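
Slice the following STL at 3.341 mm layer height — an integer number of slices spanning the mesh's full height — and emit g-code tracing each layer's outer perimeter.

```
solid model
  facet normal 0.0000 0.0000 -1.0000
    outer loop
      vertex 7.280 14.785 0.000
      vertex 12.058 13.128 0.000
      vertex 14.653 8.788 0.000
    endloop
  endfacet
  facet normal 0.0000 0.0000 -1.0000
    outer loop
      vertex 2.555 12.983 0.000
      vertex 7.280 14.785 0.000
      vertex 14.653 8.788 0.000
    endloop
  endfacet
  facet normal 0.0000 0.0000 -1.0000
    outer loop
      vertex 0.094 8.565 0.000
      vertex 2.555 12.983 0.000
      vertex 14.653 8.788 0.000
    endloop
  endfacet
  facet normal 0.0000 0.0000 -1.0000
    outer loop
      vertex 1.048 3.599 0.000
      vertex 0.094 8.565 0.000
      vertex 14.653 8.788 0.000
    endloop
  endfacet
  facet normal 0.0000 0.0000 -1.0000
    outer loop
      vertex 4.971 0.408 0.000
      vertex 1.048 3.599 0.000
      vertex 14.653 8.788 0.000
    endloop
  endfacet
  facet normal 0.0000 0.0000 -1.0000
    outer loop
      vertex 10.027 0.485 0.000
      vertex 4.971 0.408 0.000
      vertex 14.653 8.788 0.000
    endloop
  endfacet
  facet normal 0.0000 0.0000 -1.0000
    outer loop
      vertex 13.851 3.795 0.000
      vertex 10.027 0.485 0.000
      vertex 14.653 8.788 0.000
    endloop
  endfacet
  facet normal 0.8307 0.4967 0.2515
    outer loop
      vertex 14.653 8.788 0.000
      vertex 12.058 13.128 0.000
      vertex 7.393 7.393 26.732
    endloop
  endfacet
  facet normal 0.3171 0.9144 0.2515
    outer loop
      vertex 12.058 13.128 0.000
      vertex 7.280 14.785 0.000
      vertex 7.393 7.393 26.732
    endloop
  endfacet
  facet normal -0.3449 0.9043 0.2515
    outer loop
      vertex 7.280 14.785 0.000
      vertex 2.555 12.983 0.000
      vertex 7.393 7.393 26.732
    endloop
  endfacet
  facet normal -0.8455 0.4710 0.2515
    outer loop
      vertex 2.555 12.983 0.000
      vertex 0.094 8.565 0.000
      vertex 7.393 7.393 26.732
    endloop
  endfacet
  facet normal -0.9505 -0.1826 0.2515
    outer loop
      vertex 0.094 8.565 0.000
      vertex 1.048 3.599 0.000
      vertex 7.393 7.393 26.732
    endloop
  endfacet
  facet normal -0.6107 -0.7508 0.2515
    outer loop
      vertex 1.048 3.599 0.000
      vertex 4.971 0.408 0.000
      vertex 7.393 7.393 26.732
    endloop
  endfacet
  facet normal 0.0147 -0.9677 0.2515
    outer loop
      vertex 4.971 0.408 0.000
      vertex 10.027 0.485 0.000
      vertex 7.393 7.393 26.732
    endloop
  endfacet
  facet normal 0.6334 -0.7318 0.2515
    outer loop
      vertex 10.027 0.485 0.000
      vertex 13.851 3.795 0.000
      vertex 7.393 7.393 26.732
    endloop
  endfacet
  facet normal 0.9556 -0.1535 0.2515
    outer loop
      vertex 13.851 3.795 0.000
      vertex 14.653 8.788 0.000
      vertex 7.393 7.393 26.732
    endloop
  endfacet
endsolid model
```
; perimeter-only toolpath
G21 ; units = mm
G90 ; absolute positioning
G28 ; home
; layer 1
G0 Z3.341
G0 X13.745 Y8.614
G1 X11.475 Y12.411
G1 X7.294 Y13.861
G1 X3.160 Y12.284
G1 X1.006 Y8.418
G1 X1.841 Y4.073
G1 X5.274 Y1.281
G1 X9.698 Y1.349
G1 X13.044 Y4.245
G1 X13.745 Y8.614
; layer 2
G0 Z6.683
G0 X12.838 Y8.439
G1 X10.892 Y11.694
G1 X7.308 Y12.937
G1 X3.764 Y11.585
G1 X1.919 Y8.272
G1 X2.634 Y4.548
G1 X5.577 Y2.154
G1 X9.368 Y2.212
G1 X12.237 Y4.694
G1 X12.838 Y8.439
; layer 3
G0 Z10.024
G0 X11.931 Y8.265
G1 X10.309 Y10.977
G1 X7.322 Y12.013
G1 X4.369 Y10.887
G1 X2.831 Y8.125
G1 X3.427 Y5.022
G1 X5.879 Y3.027
G1 X9.039 Y3.075
G1 X11.429 Y5.144
G1 X11.931 Y8.265
; layer 4
G0 Z13.366
G0 X11.023 Y8.091
G1 X9.726 Y10.261
G1 X7.337 Y11.089
G1 X4.974 Y10.188
G1 X3.744 Y7.979
G1 X4.220 Y5.496
G1 X6.182 Y3.901
G1 X8.710 Y3.939
G1 X10.622 Y5.594
G1 X11.023 Y8.091
; layer 5
G0 Z16.707
G0 X10.116 Y7.916
G1 X9.142 Y9.544
G1 X7.351 Y10.165
G1 X5.579 Y9.489
G1 X4.656 Y7.832
G1 X5.014 Y5.970
G1 X6.485 Y4.774
G1 X8.381 Y4.802
G1 X9.815 Y6.044
G1 X10.116 Y7.916
; layer 6
G0 Z20.049
G0 X9.208 Y7.742
G1 X8.559 Y8.827
G1 X7.365 Y9.241
G1 X6.183 Y8.790
G1 X5.568 Y7.686
G1 X5.807 Y6.444
G1 X6.787 Y5.647
G1 X8.051 Y5.666
G1 X9.008 Y6.493
G1 X9.208 Y7.742
; layer 7
G0 Z23.390
G0 X8.300 Y7.567
G1 X7.976 Y8.110
G1 X7.379 Y8.317
G1 X6.788 Y8.092
G1 X6.481 Y7.539
G1 X6.600 Y6.919
G1 X7.090 Y6.520
G1 X7.722 Y6.529
G1 X8.200 Y6.943
G1 X8.300 Y7.567
M2 ; end

The solid is a regular 9-sided pyramid, base circumscribed radius ≈ 7.39 mm, apex at z ≈ 26.7 mm. Slicing at Δz = 3.341 mm — 8 equal slices spanning the solid's height, so layer i sits at z = i·h/8 — gives 7 non-empty perimeters. Each is a 9-segment closed polygon; G0 lifts to the layer z and rapids to the start vertex, then G1 traces the edges. The cross-section shrinks linearly with z (the slice at the apex is degenerate and omitted).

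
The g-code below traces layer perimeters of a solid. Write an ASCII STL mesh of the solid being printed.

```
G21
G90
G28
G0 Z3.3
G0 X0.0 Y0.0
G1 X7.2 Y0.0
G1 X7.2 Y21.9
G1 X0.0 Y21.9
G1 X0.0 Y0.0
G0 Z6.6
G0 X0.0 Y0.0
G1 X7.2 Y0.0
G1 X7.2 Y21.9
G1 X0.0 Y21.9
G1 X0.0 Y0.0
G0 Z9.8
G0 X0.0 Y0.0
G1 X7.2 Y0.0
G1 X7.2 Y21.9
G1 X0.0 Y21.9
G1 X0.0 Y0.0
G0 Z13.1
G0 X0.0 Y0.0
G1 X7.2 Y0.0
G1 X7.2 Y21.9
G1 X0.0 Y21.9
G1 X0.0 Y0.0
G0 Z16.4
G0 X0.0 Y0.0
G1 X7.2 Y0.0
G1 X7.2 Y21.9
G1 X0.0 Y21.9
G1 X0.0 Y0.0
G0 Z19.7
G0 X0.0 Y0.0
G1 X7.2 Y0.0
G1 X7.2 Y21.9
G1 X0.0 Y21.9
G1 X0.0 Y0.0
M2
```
solid part
  facet normal 0.0000 0.0000 -1.0000
    outer loop
      vertex 7.2 21.9 0.0
      vertex 7.2 0.0 0.0
      vertex 0.0 0.0 0.0
    endloop
  endfacet
  facet normal 0.0000 0.0000 -1.0000
    outer loop
      vertex 0.0 21.9 0.0
      vertex 7.2 21.9 0.0
      vertex 0.0 0.0 0.0
    endloop
  endfacet
  facet normal 0.0000 0.0000 1.0000
    outer loop
      vertex 0.0 0.0 19.7
      vertex 7.2 0.0 19.7
      vertex 7.2 21.9 19.7
    endloop
  endfacet
  facet normal 0.0000 0.0000 1.0000
    outer loop
      vertex 0.0 0.0 19.7
      vertex 7.2 21.9 19.7
      vertex 0.0 21.9 19.7
    endloop
  endfacet
  facet normal 0.0000 -1.0000 0.0000
    outer loop
      vertex 0.0 0.0 0.0
      vertex 7.2 0.0 0.0
      vertex 7.2 0.0 19.7
    endloop
  endfacet
  facet normal 0.0000 -1.0000 0.0000
    outer loop
      vertex 0.0 0.0 0.0
      vertex 7.2 0.0 19.7
      vertex 0.0 0.0 19.7
    endloop
  endfacet
  facet normal 0.0000 1.0000 0.0000
    outer loop
      vertex 7.2 21.9 19.7
      vertex 7.2 21.9 0.0
      vertex 0.0 21.9 0.0
    endloop
  endfacet
  facet normal 0.0000 1.0000 0.0000
    outer loop
      vertex 0.0 21.9 19.7
      vertex 7.2 21.9 19.7
      vertex 0.0 21.9 0.0
    endloop
  endfacet
  facet normal -1.0000 0.0000 0.0000
    outer loop
      vertex 0.0 21.9 19.7
      vertex 0.0 21.9 0.0
      vertex 0.0 0.0 0.0
    endloop
  endfacet
  facet normal -1.0000 0.0000 0.0000
    outer loop
      vertex 0.0 0.0 19.7
      vertex 0.0 21.9 19.7
      vertex 0.0 0.0 0.0
    endloop
  endfacet
  facet normal 1.0000 0.0000 0.0000
    outer loop
      vertex 7.2 0.0 0.0
      vertex 7.2 21.9 0.0
      vertex 7.2 21.9 19.7
    endloop
  endfacet
  facet normal 1.0000 0.0000 0.0000
    outer loop
      vertex 7.2 0.0 0.0
      vertex 7.2 21.9 19.7
      vertex 7.2 0.0 19.7
    endloop
  endfacet
endsolid part

The G0 Z moves step by Δz≈3.3 mm. Every layer's G1 loop is the same polygon, so the solid is a straight extrusion of it from z=0 to z≈19.7. Closing with flat bottom and top caps and triangulating gives 12 facets — a rectangular box, roughly 7.2 × 21.9 mm footprint and 19.7 mm tall.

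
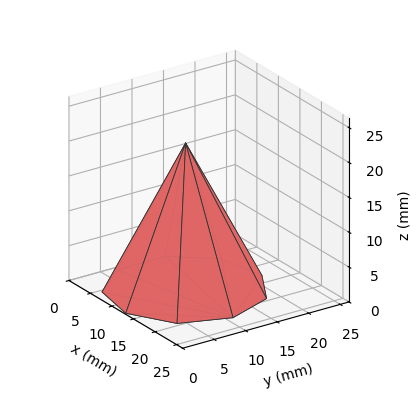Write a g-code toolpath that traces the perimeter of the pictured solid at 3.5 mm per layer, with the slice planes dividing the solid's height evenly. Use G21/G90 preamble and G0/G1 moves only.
Reading the render: the shape is a regular 9-sided pyramid, base circumscribed radius ≈ 11 mm, apex at z ≈ 21 mm (dimensions read to the nearest mm from the axis ticks). For the g-code, the solid's height is divided into equal slices at the stated Δz and each level perimeter traced with G1 moves after a G0 lift.

; perimeter-only toolpath
G21 ; units = mm
G90 ; absolute positioning
G28 ; home
; layer 1
G0 Z3.5
G0 X20.2 Y11.0
G1 X18.0 Y16.9
G1 X12.6 Y20.0
G1 X6.4 Y18.9
G1 X2.4 Y14.2
G1 X2.4 Y7.8
G1 X6.4 Y3.1
G1 X12.6 Y2.0
G1 X18.0 Y5.1
G1 X20.2 Y11.0
; layer 2
G0 Z7.0
G0 X18.3 Y11.0
G1 X16.6 Y15.7
G1 X12.3 Y18.2
G1 X7.3 Y17.3
G1 X4.1 Y13.5
G1 X4.1 Y8.5
G1 X7.3 Y4.7
G1 X12.3 Y3.8
G1 X16.6 Y6.3
G1 X18.3 Y11.0
; layer 3
G0 Z10.5
G0 X16.5 Y11.0
G1 X15.2 Y14.6
G1 X11.9 Y16.4
G1 X8.2 Y15.8
G1 X5.8 Y12.9
G1 X5.8 Y9.1
G1 X8.2 Y6.2
G1 X11.9 Y5.6
G1 X15.2 Y7.5
G1 X16.5 Y11.0
; layer 4
G0 Z14.0
G0 X14.7 Y11.0
G1 X13.8 Y13.4
G1 X11.6 Y14.6
G1 X9.2 Y14.2
G1 X7.6 Y12.3
G1 X7.6 Y9.7
G1 X9.2 Y7.8
G1 X11.6 Y7.4
G1 X13.8 Y8.6
G1 X14.7 Y11.0
; layer 5
G0 Z17.5
G0 X12.8 Y11.0
G1 X12.4 Y12.2
G1 X11.3 Y12.8
G1 X10.1 Y12.6
G1 X9.3 Y11.6
G1 X9.3 Y10.4
G1 X10.1 Y9.4
G1 X11.3 Y9.2
G1 X12.4 Y9.8
G1 X12.8 Y11.0
M2 ; end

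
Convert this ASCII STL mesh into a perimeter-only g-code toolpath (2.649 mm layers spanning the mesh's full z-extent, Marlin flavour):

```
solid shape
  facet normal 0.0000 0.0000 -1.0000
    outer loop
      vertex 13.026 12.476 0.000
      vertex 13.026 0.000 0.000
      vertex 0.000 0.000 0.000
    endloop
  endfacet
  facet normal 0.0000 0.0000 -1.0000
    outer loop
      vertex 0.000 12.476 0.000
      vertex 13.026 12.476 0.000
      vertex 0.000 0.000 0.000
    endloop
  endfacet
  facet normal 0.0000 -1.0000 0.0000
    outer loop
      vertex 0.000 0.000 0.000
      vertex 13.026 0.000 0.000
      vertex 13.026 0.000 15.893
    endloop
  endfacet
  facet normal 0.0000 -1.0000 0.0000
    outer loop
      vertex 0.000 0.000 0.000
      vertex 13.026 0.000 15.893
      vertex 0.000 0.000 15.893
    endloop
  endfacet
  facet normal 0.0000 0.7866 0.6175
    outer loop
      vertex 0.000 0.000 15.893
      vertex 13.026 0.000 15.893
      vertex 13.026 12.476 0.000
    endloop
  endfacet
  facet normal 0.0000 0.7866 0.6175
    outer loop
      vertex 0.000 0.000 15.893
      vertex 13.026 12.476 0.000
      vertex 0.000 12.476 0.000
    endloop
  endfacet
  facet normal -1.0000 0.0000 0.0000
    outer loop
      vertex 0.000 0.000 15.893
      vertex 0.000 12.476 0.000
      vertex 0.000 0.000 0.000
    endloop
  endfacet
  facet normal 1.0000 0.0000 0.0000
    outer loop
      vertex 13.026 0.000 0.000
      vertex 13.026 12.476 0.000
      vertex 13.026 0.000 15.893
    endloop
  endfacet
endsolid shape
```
; perimeter-only toolpath
G21 ; units = mm
G90 ; absolute positioning
G28 ; home
; layer 1
G0 Z2.649
G0 X0.000 Y0.000
G1 X13.026 Y0.000
G1 X13.026 Y10.397
G1 X0.000 Y10.397
G1 X0.000 Y0.000
; layer 2
G0 Z5.298
G0 X0.000 Y0.000
G1 X13.026 Y0.000
G1 X13.026 Y8.317
G1 X0.000 Y8.317
G1 X0.000 Y0.000
; layer 3
G0 Z7.947
G0 X0.000 Y0.000
G1 X13.026 Y0.000
G1 X13.026 Y6.238
G1 X0.000 Y6.238
G1 X0.000 Y0.000
; layer 4
G0 Z10.595
G0 X0.000 Y0.000
G1 X13.026 Y0.000
G1 X13.026 Y4.159
G1 X0.000 Y4.159
G1 X0.000 Y0.000
; layer 5
G0 Z13.244
G0 X0.000 Y0.000
G1 X13.026 Y0.000
G1 X13.026 Y2.079
G1 X0.000 Y2.079
G1 X0.000 Y0.000
M2 ; end

The solid is a wedge (ramp): 13 × 12.5 mm base, rising to 15.9 mm along the y=0 edge and sloping linearly to z=0 at y=12.5. Slicing at Δz = 2.649 mm — 6 equal slices spanning the solid's height, so layer i sits at z = i·h/6 — gives 5 non-empty perimeters. Each is a 4-segment closed polygon; G0 lifts to the layer z and rapids to the start vertex, then G1 traces the edges. The cross-section shrinks linearly with z (the slice at the apex is degenerate and omitted).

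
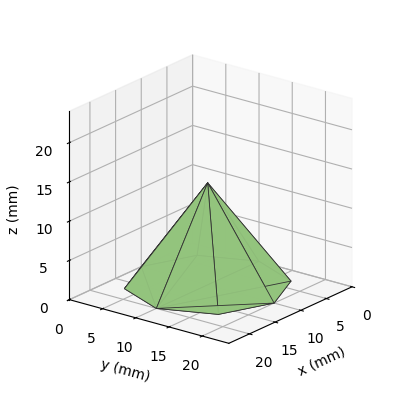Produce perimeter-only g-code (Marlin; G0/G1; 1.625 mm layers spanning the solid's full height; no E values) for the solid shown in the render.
Reading the render: the shape is a regular 8-sided pyramid, base circumscribed radius ≈ 10 mm, apex at z ≈ 13 mm (dimensions read to the nearest mm from the axis ticks). For the g-code, the solid's height is divided into equal slices at the stated Δz and each level perimeter traced with G1 moves after a G0 lift.

; perimeter-only toolpath
G21 ; units = mm
G90 ; absolute positioning
G28 ; home
; layer 1
G0 Z1.625
G0 X18.750 Y10.000
G1 X16.187 Y16.187
G1 X10.000 Y18.750
G1 X3.813 Y16.187
G1 X1.250 Y10.000
G1 X3.813 Y3.813
G1 X10.000 Y1.250
G1 X16.187 Y3.813
G1 X18.750 Y10.000
; layer 2
G0 Z3.250
G0 X17.500 Y10.000
G1 X15.303 Y15.303
G1 X10.000 Y17.500
G1 X4.697 Y15.303
G1 X2.500 Y10.000
G1 X4.697 Y4.697
G1 X10.000 Y2.500
G1 X15.303 Y4.697
G1 X17.500 Y10.000
; layer 3
G0 Z4.875
G0 X16.250 Y10.000
G1 X14.419 Y14.419
G1 X10.000 Y16.250
G1 X5.581 Y14.419
G1 X3.750 Y10.000
G1 X5.581 Y5.581
G1 X10.000 Y3.750
G1 X14.419 Y5.581
G1 X16.250 Y10.000
; layer 4
G0 Z6.500
G0 X15.000 Y10.000
G1 X13.536 Y13.536
G1 X10.000 Y15.000
G1 X6.465 Y13.536
G1 X5.000 Y10.000
G1 X6.465 Y6.465
G1 X10.000 Y5.000
G1 X13.536 Y6.465
G1 X15.000 Y10.000
; layer 5
G0 Z8.125
G0 X13.750 Y10.000
G1 X12.652 Y12.652
G1 X10.000 Y13.750
G1 X7.348 Y12.652
G1 X6.250 Y10.000
G1 X7.348 Y7.348
G1 X10.000 Y6.250
G1 X12.652 Y7.348
G1 X13.750 Y10.000
; layer 6
G0 Z9.750
G0 X12.500 Y10.000
G1 X11.768 Y11.768
G1 X10.000 Y12.500
G1 X8.232 Y11.768
G1 X7.500 Y10.000
G1 X8.232 Y8.232
G1 X10.000 Y7.500
G1 X11.768 Y8.232
G1 X12.500 Y10.000
; layer 7
G0 Z11.375
G0 X11.250 Y10.000
G1 X10.884 Y10.884
G1 X10.000 Y11.250
G1 X9.116 Y10.884
G1 X8.750 Y10.000
G1 X9.116 Y9.116
G1 X10.000 Y8.750
G1 X10.884 Y9.116
G1 X11.250 Y10.000
M2 ; end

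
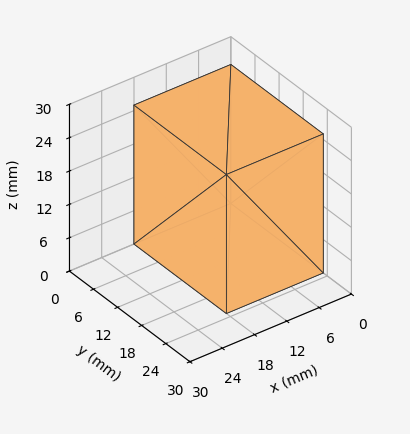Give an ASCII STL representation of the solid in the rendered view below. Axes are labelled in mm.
Reading the render: the shape is a rectangular box, roughly 18 × 23 mm footprint and 25 mm tall (dimensions read to the nearest mm from the axis ticks). For the STL, each face is triangulated and given an outward normal.

solid part
  facet normal 0.0000 0.0000 -1.0000
    outer loop
      vertex 18.0 23.0 0.0
      vertex 18.0 0.0 0.0
      vertex 0.0 0.0 0.0
    endloop
  endfacet
  facet normal 0.0000 0.0000 -1.0000
    outer loop
      vertex 0.0 23.0 0.0
      vertex 18.0 23.0 0.0
      vertex 0.0 0.0 0.0
    endloop
  endfacet
  facet normal 0.0000 0.0000 1.0000
    outer loop
      vertex 0.0 0.0 25.0
      vertex 18.0 0.0 25.0
      vertex 18.0 23.0 25.0
    endloop
  endfacet
  facet normal 0.0000 0.0000 1.0000
    outer loop
      vertex 0.0 0.0 25.0
      vertex 18.0 23.0 25.0
      vertex 0.0 23.0 25.0
    endloop
  endfacet
  facet normal 0.0000 -1.0000 0.0000
    outer loop
      vertex 0.0 0.0 0.0
      vertex 18.0 0.0 0.0
      vertex 18.0 0.0 25.0
    endloop
  endfacet
  facet normal 0.0000 -1.0000 0.0000
    outer loop
      vertex 0.0 0.0 0.0
      vertex 18.0 0.0 25.0
      vertex 0.0 0.0 25.0
    endloop
  endfacet
  facet normal 0.0000 1.0000 0.0000
    outer loop
      vertex 18.0 23.0 25.0
      vertex 18.0 23.0 0.0
      vertex 0.0 23.0 0.0
    endloop
  endfacet
  facet normal 0.0000 1.0000 0.0000
    outer loop
      vertex 0.0 23.0 25.0
      vertex 18.0 23.0 25.0
      vertex 0.0 23.0 0.0
    endloop
  endfacet
  facet normal -1.0000 0.0000 0.0000
    outer loop
      vertex 0.0 23.0 25.0
      vertex 0.0 23.0 0.0
      vertex 0.0 0.0 0.0
    endloop
  endfacet
  facet normal -1.0000 0.0000 0.0000
    outer loop
      vertex 0.0 0.0 25.0
      vertex 0.0 23.0 25.0
      vertex 0.0 0.0 0.0
    endloop
  endfacet
  facet normal 1.0000 0.0000 0.0000
    outer loop
      vertex 18.0 0.0 0.0
      vertex 18.0 23.0 0.0
      vertex 18.0 23.0 25.0
    endloop
  endfacet
  facet normal 1.0000 0.0000 0.0000
    outer loop
      vertex 18.0 0.0 0.0
      vertex 18.0 23.0 25.0
      vertex 18.0 0.0 25.0
    endloop
  endfacet
endsolid part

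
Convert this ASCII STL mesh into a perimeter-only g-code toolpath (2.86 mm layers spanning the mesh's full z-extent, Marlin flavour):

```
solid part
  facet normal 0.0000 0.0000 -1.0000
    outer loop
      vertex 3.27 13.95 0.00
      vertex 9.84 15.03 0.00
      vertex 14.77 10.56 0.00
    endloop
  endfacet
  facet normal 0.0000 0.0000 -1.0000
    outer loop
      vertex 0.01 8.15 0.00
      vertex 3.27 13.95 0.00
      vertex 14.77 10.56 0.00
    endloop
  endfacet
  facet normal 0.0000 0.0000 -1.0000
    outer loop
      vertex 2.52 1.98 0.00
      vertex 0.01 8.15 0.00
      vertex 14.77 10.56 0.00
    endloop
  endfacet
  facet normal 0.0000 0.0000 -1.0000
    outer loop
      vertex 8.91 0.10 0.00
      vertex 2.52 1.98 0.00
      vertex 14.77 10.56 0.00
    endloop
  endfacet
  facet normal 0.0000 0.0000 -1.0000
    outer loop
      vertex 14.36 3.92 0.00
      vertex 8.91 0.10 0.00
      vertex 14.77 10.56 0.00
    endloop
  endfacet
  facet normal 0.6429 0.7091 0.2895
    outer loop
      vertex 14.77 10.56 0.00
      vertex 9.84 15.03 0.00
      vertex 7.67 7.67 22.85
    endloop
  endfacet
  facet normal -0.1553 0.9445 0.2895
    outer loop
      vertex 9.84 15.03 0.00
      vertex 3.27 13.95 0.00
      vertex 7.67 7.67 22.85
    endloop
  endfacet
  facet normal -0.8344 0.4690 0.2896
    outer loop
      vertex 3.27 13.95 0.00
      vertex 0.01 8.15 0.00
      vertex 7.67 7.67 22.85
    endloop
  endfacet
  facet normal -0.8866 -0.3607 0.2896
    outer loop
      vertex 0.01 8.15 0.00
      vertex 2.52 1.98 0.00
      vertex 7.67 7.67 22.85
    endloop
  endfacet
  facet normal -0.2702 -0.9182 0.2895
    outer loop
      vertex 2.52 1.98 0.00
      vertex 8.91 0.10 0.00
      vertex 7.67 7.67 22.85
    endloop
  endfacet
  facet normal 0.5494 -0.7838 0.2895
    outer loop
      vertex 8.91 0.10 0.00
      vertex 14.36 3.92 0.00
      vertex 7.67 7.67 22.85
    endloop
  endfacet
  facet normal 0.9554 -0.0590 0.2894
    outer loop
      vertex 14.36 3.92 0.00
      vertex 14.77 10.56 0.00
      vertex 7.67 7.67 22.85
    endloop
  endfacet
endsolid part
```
; perimeter-only toolpath
G21 ; units = mm
G90 ; absolute positioning
G28 ; home
; layer 1
G0 Z2.86
G0 X13.88 Y10.20
G1 X9.57 Y14.11
G1 X3.82 Y13.16
G1 X0.97 Y8.09
G1 X3.16 Y2.69
G1 X8.76 Y1.05
G1 X13.52 Y4.39
G1 X13.88 Y10.20
; layer 2
G0 Z5.71
G0 X13.00 Y9.84
G1 X9.30 Y13.19
G1 X4.37 Y12.38
G1 X1.93 Y8.03
G1 X3.81 Y3.40
G1 X8.60 Y1.99
G1 X12.69 Y4.86
G1 X13.00 Y9.84
; layer 3
G0 Z8.57
G0 X12.11 Y9.48
G1 X9.03 Y12.27
G1 X4.92 Y11.59
G1 X2.88 Y7.97
G1 X4.45 Y4.11
G1 X8.45 Y2.94
G1 X11.85 Y5.33
G1 X12.11 Y9.48
; layer 4
G0 Z11.43
G0 X11.22 Y9.12
G1 X8.75 Y11.35
G1 X5.47 Y10.81
G1 X3.84 Y7.91
G1 X5.09 Y4.83
G1 X8.29 Y3.88
G1 X11.02 Y5.79
G1 X11.22 Y9.12
; layer 5
G0 Z14.28
G0 X10.33 Y8.75
G1 X8.48 Y10.43
G1 X6.02 Y10.02
G1 X4.80 Y7.85
G1 X5.74 Y5.54
G1 X8.13 Y4.83
G1 X10.18 Y6.26
G1 X10.33 Y8.75
; layer 6
G0 Z17.14
G0 X9.44 Y8.39
G1 X8.21 Y9.51
G1 X6.57 Y9.24
G1 X5.76 Y7.79
G1 X6.38 Y6.25
G1 X7.98 Y5.78
G1 X9.34 Y6.73
G1 X9.44 Y8.39
; layer 7
G0 Z19.99
G0 X8.56 Y8.03
G1 X7.94 Y8.59
G1 X7.12 Y8.46
G1 X6.71 Y7.73
G1 X7.03 Y6.96
G1 X7.82 Y6.72
G1 X8.51 Y7.20
G1 X8.56 Y8.03
M2 ; end

The solid is a regular 7-sided pyramid, base circumscribed radius ≈ 7.67 mm, apex at z ≈ 22.9 mm. Slicing at Δz = 2.86 mm — 8 equal slices spanning the solid's height, so layer i sits at z = i·h/8 — gives 7 non-empty perimeters. Each is a 7-segment closed polygon; G0 lifts to the layer z and rapids to the start vertex, then G1 traces the edges. The cross-section shrinks linearly with z (the slice at the apex is degenerate and omitted).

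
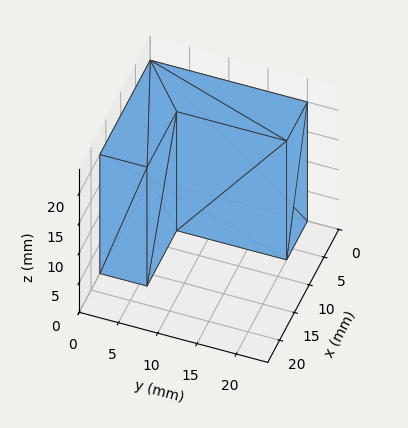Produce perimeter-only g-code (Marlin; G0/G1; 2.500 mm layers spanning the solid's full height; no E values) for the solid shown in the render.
Reading the render: the shape is an L-shaped prism: outer 17 × 20 mm, arm thicknesses ≈ 6 mm (horizontal) and 7 mm (vertical), extruded 20 mm in z (dimensions read to the nearest mm from the axis ticks). For the g-code, the solid's height is divided into equal slices at the stated Δz and each level perimeter traced with G1 moves after a G0 lift.

; perimeter-only toolpath
G21 ; units = mm
G90 ; absolute positioning
G28 ; home
; layer 1
G0 Z2.500
G0 X0.000 Y0.000
G1 X17.000 Y0.000
G1 X17.000 Y6.000
G1 X7.000 Y6.000
G1 X7.000 Y20.000
G1 X0.000 Y20.000
G1 X0.000 Y0.000
; layer 2
G0 Z5.000
G0 X0.000 Y0.000
G1 X17.000 Y0.000
G1 X17.000 Y6.000
G1 X7.000 Y6.000
G1 X7.000 Y20.000
G1 X0.000 Y20.000
G1 X0.000 Y0.000
; layer 3
G0 Z7.500
G0 X0.000 Y0.000
G1 X17.000 Y0.000
G1 X17.000 Y6.000
G1 X7.000 Y6.000
G1 X7.000 Y20.000
G1 X0.000 Y20.000
G1 X0.000 Y0.000
; layer 4
G0 Z10.000
G0 X0.000 Y0.000
G1 X17.000 Y0.000
G1 X17.000 Y6.000
G1 X7.000 Y6.000
G1 X7.000 Y20.000
G1 X0.000 Y20.000
G1 X0.000 Y0.000
; layer 5
G0 Z12.500
G0 X0.000 Y0.000
G1 X17.000 Y0.000
G1 X17.000 Y6.000
G1 X7.000 Y6.000
G1 X7.000 Y20.000
G1 X0.000 Y20.000
G1 X0.000 Y0.000
; layer 6
G0 Z15.000
G0 X0.000 Y0.000
G1 X17.000 Y0.000
G1 X17.000 Y6.000
G1 X7.000 Y6.000
G1 X7.000 Y20.000
G1 X0.000 Y20.000
G1 X0.000 Y0.000
; layer 7
G0 Z17.500
G0 X0.000 Y0.000
G1 X17.000 Y0.000
G1 X17.000 Y6.000
G1 X7.000 Y6.000
G1 X7.000 Y20.000
G1 X0.000 Y20.000
G1 X0.000 Y0.000
; layer 8
G0 Z20.000
G0 X0.000 Y0.000
G1 X17.000 Y0.000
G1 X17.000 Y6.000
G1 X7.000 Y6.000
G1 X7.000 Y20.000
G1 X0.000 Y20.000
G1 X0.000 Y0.000
M2 ; end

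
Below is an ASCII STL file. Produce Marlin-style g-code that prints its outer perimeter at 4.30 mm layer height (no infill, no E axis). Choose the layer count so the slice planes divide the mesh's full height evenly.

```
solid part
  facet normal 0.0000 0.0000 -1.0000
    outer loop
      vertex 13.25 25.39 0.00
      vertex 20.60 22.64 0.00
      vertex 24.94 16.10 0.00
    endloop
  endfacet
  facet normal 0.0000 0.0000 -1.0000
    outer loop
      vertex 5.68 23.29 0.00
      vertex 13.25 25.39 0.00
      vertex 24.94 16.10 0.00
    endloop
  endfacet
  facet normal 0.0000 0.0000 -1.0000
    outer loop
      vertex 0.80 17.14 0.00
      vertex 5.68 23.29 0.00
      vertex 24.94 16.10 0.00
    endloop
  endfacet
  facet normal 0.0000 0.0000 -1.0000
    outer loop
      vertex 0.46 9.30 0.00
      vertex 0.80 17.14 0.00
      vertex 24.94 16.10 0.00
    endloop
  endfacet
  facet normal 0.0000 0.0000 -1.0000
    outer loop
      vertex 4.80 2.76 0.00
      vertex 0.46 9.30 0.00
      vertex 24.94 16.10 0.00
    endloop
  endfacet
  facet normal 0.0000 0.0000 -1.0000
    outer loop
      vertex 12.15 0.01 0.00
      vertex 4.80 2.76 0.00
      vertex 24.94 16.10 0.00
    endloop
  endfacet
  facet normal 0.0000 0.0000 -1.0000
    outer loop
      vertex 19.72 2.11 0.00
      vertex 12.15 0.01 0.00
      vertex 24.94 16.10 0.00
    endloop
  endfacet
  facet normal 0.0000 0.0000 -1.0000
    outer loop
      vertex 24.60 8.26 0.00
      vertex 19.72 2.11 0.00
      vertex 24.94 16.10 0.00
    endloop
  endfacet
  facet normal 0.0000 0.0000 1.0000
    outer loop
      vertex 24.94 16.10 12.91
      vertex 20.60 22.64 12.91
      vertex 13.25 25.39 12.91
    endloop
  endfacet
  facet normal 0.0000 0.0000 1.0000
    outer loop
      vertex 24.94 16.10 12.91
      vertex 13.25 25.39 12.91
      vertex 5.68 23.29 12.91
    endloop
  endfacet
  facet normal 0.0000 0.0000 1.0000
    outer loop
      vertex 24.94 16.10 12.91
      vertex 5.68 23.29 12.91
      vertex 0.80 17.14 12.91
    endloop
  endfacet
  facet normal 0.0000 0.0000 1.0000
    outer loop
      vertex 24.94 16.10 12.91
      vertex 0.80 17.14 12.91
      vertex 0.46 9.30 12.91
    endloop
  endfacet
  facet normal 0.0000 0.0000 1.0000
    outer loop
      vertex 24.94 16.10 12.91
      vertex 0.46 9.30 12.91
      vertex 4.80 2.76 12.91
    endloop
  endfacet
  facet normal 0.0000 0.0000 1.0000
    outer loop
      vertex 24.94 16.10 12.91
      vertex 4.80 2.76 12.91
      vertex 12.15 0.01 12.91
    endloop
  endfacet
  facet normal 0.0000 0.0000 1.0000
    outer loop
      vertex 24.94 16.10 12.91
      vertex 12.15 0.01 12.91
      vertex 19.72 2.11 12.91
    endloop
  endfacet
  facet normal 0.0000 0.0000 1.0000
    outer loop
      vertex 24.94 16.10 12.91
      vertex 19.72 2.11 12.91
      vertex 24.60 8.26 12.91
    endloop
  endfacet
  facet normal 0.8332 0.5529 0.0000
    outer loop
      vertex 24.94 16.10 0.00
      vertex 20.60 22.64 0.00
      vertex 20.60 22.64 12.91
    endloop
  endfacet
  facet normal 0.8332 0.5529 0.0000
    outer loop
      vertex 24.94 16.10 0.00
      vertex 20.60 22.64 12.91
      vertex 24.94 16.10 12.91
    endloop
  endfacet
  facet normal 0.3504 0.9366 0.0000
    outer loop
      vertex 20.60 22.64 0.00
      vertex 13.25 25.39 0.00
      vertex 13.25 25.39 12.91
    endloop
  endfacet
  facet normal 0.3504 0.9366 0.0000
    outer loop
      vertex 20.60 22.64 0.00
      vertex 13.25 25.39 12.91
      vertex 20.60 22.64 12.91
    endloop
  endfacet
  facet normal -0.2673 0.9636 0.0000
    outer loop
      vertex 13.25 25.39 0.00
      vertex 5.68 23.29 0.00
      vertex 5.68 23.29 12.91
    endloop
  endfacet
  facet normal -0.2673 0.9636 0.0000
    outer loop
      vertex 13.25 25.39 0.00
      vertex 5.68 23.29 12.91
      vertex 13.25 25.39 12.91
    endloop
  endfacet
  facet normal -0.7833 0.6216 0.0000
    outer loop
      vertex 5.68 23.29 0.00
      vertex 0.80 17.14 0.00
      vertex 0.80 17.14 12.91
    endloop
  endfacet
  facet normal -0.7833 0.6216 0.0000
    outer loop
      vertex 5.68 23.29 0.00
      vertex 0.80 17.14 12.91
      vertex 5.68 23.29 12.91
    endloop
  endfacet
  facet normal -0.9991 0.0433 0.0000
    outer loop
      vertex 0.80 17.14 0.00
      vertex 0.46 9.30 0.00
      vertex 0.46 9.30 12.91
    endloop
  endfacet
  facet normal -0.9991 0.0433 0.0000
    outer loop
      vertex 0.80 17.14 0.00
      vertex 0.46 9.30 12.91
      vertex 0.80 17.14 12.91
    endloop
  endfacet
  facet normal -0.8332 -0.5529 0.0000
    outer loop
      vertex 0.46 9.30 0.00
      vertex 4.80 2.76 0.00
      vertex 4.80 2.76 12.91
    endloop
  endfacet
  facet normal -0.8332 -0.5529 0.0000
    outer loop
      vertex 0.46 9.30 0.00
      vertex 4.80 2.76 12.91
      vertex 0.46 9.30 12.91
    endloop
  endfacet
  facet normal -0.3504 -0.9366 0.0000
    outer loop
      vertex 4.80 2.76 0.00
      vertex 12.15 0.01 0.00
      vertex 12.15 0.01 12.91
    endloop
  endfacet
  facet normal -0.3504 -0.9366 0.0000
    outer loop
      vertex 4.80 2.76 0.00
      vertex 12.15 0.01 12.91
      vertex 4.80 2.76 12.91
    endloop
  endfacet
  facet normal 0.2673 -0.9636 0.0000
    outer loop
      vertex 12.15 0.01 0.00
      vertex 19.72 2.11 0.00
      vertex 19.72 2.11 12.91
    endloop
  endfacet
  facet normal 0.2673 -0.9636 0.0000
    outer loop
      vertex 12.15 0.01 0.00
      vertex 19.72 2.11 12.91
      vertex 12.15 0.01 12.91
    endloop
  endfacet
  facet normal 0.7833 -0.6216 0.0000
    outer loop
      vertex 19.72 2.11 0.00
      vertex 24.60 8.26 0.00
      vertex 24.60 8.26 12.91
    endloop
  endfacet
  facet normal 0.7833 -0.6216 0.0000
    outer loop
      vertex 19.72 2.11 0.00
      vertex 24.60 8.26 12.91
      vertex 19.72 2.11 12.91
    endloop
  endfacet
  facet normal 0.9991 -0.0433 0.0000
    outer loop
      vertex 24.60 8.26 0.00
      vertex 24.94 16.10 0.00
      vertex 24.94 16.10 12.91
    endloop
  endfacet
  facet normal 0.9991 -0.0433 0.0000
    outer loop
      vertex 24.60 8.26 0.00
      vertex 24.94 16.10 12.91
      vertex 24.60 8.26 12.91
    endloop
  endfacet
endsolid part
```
; perimeter-only toolpath
G21 ; units = mm
G90 ; absolute positioning
G28 ; home
; layer 1
G0 Z4.30
G0 X24.94 Y16.10
G1 X20.60 Y22.64
G1 X13.25 Y25.39
G1 X5.68 Y23.29
G1 X0.80 Y17.14
G1 X0.46 Y9.30
G1 X4.80 Y2.76
G1 X12.15 Y0.01
G1 X19.72 Y2.11
G1 X24.60 Y8.26
G1 X24.94 Y16.10
; layer 2
G0 Z8.61
G0 X24.94 Y16.10
G1 X20.60 Y22.64
G1 X13.25 Y25.39
G1 X5.68 Y23.29
G1 X0.80 Y17.14
G1 X0.46 Y9.30
G1 X4.80 Y2.76
G1 X12.15 Y0.01
G1 X19.72 Y2.11
G1 X24.60 Y8.26
G1 X24.94 Y16.10
; layer 3
G0 Z12.91
G0 X24.94 Y16.10
G1 X20.60 Y22.64
G1 X13.25 Y25.39
G1 X5.68 Y23.29
G1 X0.80 Y17.14
G1 X0.46 Y9.30
G1 X4.80 Y2.76
G1 X12.15 Y0.01
G1 X19.72 Y2.11
G1 X24.60 Y8.26
G1 X24.94 Y16.10
M2 ; end

The solid is a regular 10-sided prism (a cylinder approximated with 10 flat sides), circumscribed radius ≈ 12.7 mm, height ≈ 12.9 mm. Slicing at Δz = 4.30 mm — 3 equal slices spanning the solid's height, so layer i sits at z = i·h/3 — gives 3 non-empty perimeters. Each is a 10-segment closed polygon; G0 lifts to the layer z and rapids to the start vertex, then G1 traces the edges.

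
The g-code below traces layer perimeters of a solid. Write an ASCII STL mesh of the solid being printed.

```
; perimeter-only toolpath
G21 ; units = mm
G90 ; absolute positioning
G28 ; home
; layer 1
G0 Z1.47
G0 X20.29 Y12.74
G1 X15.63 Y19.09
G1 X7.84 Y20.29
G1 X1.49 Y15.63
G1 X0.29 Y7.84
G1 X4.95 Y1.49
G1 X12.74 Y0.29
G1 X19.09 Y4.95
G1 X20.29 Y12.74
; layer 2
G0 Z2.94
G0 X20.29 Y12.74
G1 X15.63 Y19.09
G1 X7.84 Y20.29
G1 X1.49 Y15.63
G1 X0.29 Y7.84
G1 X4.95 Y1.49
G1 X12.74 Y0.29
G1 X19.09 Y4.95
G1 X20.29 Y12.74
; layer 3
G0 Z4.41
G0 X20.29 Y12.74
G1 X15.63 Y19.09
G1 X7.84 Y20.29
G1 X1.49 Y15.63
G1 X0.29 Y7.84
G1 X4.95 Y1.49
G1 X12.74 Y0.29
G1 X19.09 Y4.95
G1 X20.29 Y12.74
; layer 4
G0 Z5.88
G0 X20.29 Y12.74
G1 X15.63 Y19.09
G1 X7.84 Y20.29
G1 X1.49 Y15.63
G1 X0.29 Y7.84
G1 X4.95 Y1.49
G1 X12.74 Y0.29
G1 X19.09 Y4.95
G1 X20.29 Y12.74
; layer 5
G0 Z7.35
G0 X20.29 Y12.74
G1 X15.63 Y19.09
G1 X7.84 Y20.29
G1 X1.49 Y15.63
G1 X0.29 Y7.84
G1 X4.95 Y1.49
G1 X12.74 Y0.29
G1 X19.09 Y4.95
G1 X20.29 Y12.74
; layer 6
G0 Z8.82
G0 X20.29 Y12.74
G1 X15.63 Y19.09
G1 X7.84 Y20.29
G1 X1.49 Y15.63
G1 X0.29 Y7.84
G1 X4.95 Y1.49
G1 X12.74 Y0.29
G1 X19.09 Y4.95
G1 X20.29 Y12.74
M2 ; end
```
solid part
  facet normal 0.0000 0.0000 -1.0000
    outer loop
      vertex 7.84 20.29 0.00
      vertex 15.63 19.09 0.00
      vertex 20.29 12.74 0.00
    endloop
  endfacet
  facet normal 0.0000 0.0000 -1.0000
    outer loop
      vertex 1.49 15.63 0.00
      vertex 7.84 20.29 0.00
      vertex 20.29 12.74 0.00
    endloop
  endfacet
  facet normal 0.0000 0.0000 -1.0000
    outer loop
      vertex 0.29 7.84 0.00
      vertex 1.49 15.63 0.00
      vertex 20.29 12.74 0.00
    endloop
  endfacet
  facet normal 0.0000 0.0000 -1.0000
    outer loop
      vertex 4.95 1.49 0.00
      vertex 0.29 7.84 0.00
      vertex 20.29 12.74 0.00
    endloop
  endfacet
  facet normal 0.0000 0.0000 -1.0000
    outer loop
      vertex 12.74 0.29 0.00
      vertex 4.95 1.49 0.00
      vertex 20.29 12.74 0.00
    endloop
  endfacet
  facet normal 0.0000 0.0000 -1.0000
    outer loop
      vertex 19.09 4.95 0.00
      vertex 12.74 0.29 0.00
      vertex 20.29 12.74 0.00
    endloop
  endfacet
  facet normal 0.0000 0.0000 1.0000
    outer loop
      vertex 20.29 12.74 8.82
      vertex 15.63 19.09 8.82
      vertex 7.84 20.29 8.82
    endloop
  endfacet
  facet normal 0.0000 0.0000 1.0000
    outer loop
      vertex 20.29 12.74 8.82
      vertex 7.84 20.29 8.82
      vertex 1.49 15.63 8.82
    endloop
  endfacet
  facet normal 0.0000 0.0000 1.0000
    outer loop
      vertex 20.29 12.74 8.82
      vertex 1.49 15.63 8.82
      vertex 0.29 7.84 8.82
    endloop
  endfacet
  facet normal 0.0000 0.0000 1.0000
    outer loop
      vertex 20.29 12.74 8.82
      vertex 0.29 7.84 8.82
      vertex 4.95 1.49 8.82
    endloop
  endfacet
  facet normal 0.0000 0.0000 1.0000
    outer loop
      vertex 20.29 12.74 8.82
      vertex 4.95 1.49 8.82
      vertex 12.74 0.29 8.82
    endloop
  endfacet
  facet normal 0.0000 0.0000 1.0000
    outer loop
      vertex 20.29 12.74 8.82
      vertex 12.74 0.29 8.82
      vertex 19.09 4.95 8.82
    endloop
  endfacet
  facet normal 0.8062 0.5916 0.0000
    outer loop
      vertex 20.29 12.74 0.00
      vertex 15.63 19.09 0.00
      vertex 15.63 19.09 8.82
    endloop
  endfacet
  facet normal 0.8062 0.5916 0.0000
    outer loop
      vertex 20.29 12.74 0.00
      vertex 15.63 19.09 8.82
      vertex 20.29 12.74 8.82
    endloop
  endfacet
  facet normal 0.1522 0.9883 0.0000
    outer loop
      vertex 15.63 19.09 0.00
      vertex 7.84 20.29 0.00
      vertex 7.84 20.29 8.82
    endloop
  endfacet
  facet normal 0.1522 0.9883 0.0000
    outer loop
      vertex 15.63 19.09 0.00
      vertex 7.84 20.29 8.82
      vertex 15.63 19.09 8.82
    endloop
  endfacet
  facet normal -0.5916 0.8062 0.0000
    outer loop
      vertex 7.84 20.29 0.00
      vertex 1.49 15.63 0.00
      vertex 1.49 15.63 8.82
    endloop
  endfacet
  facet normal -0.5916 0.8062 0.0000
    outer loop
      vertex 7.84 20.29 0.00
      vertex 1.49 15.63 8.82
      vertex 7.84 20.29 8.82
    endloop
  endfacet
  facet normal -0.9883 0.1522 0.0000
    outer loop
      vertex 1.49 15.63 0.00
      vertex 0.29 7.84 0.00
      vertex 0.29 7.84 8.82
    endloop
  endfacet
  facet normal -0.9883 0.1522 0.0000
    outer loop
      vertex 1.49 15.63 0.00
      vertex 0.29 7.84 8.82
      vertex 1.49 15.63 8.82
    endloop
  endfacet
  facet normal -0.8062 -0.5916 0.0000
    outer loop
      vertex 0.29 7.84 0.00
      vertex 4.95 1.49 0.00
      vertex 4.95 1.49 8.82
    endloop
  endfacet
  facet normal -0.8062 -0.5916 0.0000
    outer loop
      vertex 0.29 7.84 0.00
      vertex 4.95 1.49 8.82
      vertex 0.29 7.84 8.82
    endloop
  endfacet
  facet normal -0.1522 -0.9883 0.0000
    outer loop
      vertex 4.95 1.49 0.00
      vertex 12.74 0.29 0.00
      vertex 12.74 0.29 8.82
    endloop
  endfacet
  facet normal -0.1522 -0.9883 0.0000
    outer loop
      vertex 4.95 1.49 0.00
      vertex 12.74 0.29 8.82
      vertex 4.95 1.49 8.82
    endloop
  endfacet
  facet normal 0.5916 -0.8062 0.0000
    outer loop
      vertex 12.74 0.29 0.00
      vertex 19.09 4.95 0.00
      vertex 19.09 4.95 8.82
    endloop
  endfacet
  facet normal 0.5916 -0.8062 0.0000
    outer loop
      vertex 12.74 0.29 0.00
      vertex 19.09 4.95 8.82
      vertex 12.74 0.29 8.82
    endloop
  endfacet
  facet normal 0.9883 -0.1522 0.0000
    outer loop
      vertex 19.09 4.95 0.00
      vertex 20.29 12.74 0.00
      vertex 20.29 12.74 8.82
    endloop
  endfacet
  facet normal 0.9883 -0.1522 0.0000
    outer loop
      vertex 19.09 4.95 0.00
      vertex 20.29 12.74 8.82
      vertex 19.09 4.95 8.82
    endloop
  endfacet
endsolid part

The G0 Z moves step by Δz≈1.47 mm. Every layer's G1 loop is the same polygon, so the solid is a straight extrusion of it from z=0 to z≈8.82. Closing with flat bottom and top caps and triangulating gives 28 facets — a regular 8-sided prism (a cylinder approximated with 8 flat sides), circumscribed radius ≈ 10.3 mm, height ≈ 8.82 mm.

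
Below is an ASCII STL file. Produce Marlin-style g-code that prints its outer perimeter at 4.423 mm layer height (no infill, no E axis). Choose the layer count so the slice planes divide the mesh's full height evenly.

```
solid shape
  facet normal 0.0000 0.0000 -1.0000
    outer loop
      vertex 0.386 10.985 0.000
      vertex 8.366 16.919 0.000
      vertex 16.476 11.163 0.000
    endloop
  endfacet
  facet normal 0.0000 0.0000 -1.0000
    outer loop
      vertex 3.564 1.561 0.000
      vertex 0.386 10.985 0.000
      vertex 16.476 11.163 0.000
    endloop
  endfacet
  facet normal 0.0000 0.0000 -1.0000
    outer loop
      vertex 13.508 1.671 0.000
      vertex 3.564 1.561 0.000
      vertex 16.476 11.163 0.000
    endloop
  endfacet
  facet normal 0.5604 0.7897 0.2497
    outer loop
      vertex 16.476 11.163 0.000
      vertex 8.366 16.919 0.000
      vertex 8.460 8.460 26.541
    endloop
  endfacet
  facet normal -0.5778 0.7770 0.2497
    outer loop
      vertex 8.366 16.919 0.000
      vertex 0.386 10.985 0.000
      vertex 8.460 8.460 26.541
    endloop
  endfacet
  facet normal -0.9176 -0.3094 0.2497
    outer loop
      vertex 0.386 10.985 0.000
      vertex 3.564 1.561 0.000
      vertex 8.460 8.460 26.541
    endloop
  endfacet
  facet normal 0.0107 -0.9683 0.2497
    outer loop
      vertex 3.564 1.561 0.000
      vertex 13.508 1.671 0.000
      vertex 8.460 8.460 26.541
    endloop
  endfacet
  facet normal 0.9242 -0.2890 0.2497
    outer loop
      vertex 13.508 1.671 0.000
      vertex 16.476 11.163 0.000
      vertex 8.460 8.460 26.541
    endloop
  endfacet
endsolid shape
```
; perimeter-only toolpath
G21 ; units = mm
G90 ; absolute positioning
G28 ; home
; layer 1
G0 Z4.423
G0 X15.140 Y10.713
G1 X8.382 Y15.509
G1 X1.732 Y10.564
G1 X4.380 Y2.711
G1 X12.667 Y2.803
G1 X15.140 Y10.713
; layer 2
G0 Z8.847
G0 X13.804 Y10.262
G1 X8.397 Y14.099
G1 X3.077 Y10.143
G1 X5.196 Y3.861
G1 X11.825 Y3.934
G1 X13.804 Y10.262
; layer 3
G0 Z13.270
G0 X12.468 Y9.812
G1 X8.413 Y12.690
G1 X4.423 Y9.723
G1 X6.012 Y5.011
G1 X10.984 Y5.066
G1 X12.468 Y9.812
; layer 4
G0 Z17.694
G0 X11.132 Y9.361
G1 X8.429 Y11.280
G1 X5.769 Y9.302
G1 X6.828 Y6.160
G1 X10.143 Y6.197
G1 X11.132 Y9.361
; layer 5
G0 Z22.117
G0 X9.796 Y8.911
G1 X8.444 Y9.870
G1 X7.114 Y8.881
G1 X7.644 Y7.310
G1 X9.301 Y7.329
G1 X9.796 Y8.911
M2 ; end

The solid is a regular 5-sided pyramid, base circumscribed radius ≈ 8.46 mm, apex at z ≈ 26.5 mm. Slicing at Δz = 4.423 mm — 6 equal slices spanning the solid's height, so layer i sits at z = i·h/6 — gives 5 non-empty perimeters. Each is a 5-segment closed polygon; G0 lifts to the layer z and rapids to the start vertex, then G1 traces the edges. The cross-section shrinks linearly with z (the slice at the apex is degenerate and omitted).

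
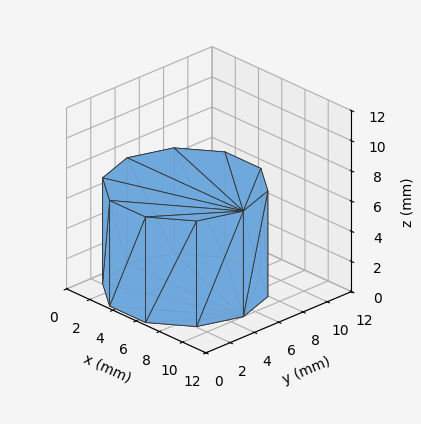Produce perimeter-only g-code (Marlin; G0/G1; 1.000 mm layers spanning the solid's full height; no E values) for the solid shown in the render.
Reading the render: the shape is a regular 10-sided prism (a cylinder approximated with 10 flat sides), circumscribed radius ≈ 5 mm, height ≈ 7 mm (dimensions read to the nearest mm from the axis ticks). For the g-code, the solid's height is divided into equal slices at the stated Δz and each level perimeter traced with G1 moves after a G0 lift.

; perimeter-only toolpath
G21 ; units = mm
G90 ; absolute positioning
G28 ; home
; layer 1
G0 Z1.000
G0 X10.000 Y5.000
G1 X9.045 Y7.939
G1 X6.545 Y9.755
G1 X3.455 Y9.755
G1 X0.955 Y7.939
G1 X0.000 Y5.000
G1 X0.955 Y2.061
G1 X3.455 Y0.245
G1 X6.545 Y0.245
G1 X9.045 Y2.061
G1 X10.000 Y5.000
; layer 2
G0 Z2.000
G0 X10.000 Y5.000
G1 X9.045 Y7.939
G1 X6.545 Y9.755
G1 X3.455 Y9.755
G1 X0.955 Y7.939
G1 X0.000 Y5.000
G1 X0.955 Y2.061
G1 X3.455 Y0.245
G1 X6.545 Y0.245
G1 X9.045 Y2.061
G1 X10.000 Y5.000
; layer 3
G0 Z3.000
G0 X10.000 Y5.000
G1 X9.045 Y7.939
G1 X6.545 Y9.755
G1 X3.455 Y9.755
G1 X0.955 Y7.939
G1 X0.000 Y5.000
G1 X0.955 Y2.061
G1 X3.455 Y0.245
G1 X6.545 Y0.245
G1 X9.045 Y2.061
G1 X10.000 Y5.000
; layer 4
G0 Z4.000
G0 X10.000 Y5.000
G1 X9.045 Y7.939
G1 X6.545 Y9.755
G1 X3.455 Y9.755
G1 X0.955 Y7.939
G1 X0.000 Y5.000
G1 X0.955 Y2.061
G1 X3.455 Y0.245
G1 X6.545 Y0.245
G1 X9.045 Y2.061
G1 X10.000 Y5.000
; layer 5
G0 Z5.000
G0 X10.000 Y5.000
G1 X9.045 Y7.939
G1 X6.545 Y9.755
G1 X3.455 Y9.755
G1 X0.955 Y7.939
G1 X0.000 Y5.000
G1 X0.955 Y2.061
G1 X3.455 Y0.245
G1 X6.545 Y0.245
G1 X9.045 Y2.061
G1 X10.000 Y5.000
; layer 6
G0 Z6.000
G0 X10.000 Y5.000
G1 X9.045 Y7.939
G1 X6.545 Y9.755
G1 X3.455 Y9.755
G1 X0.955 Y7.939
G1 X0.000 Y5.000
G1 X0.955 Y2.061
G1 X3.455 Y0.245
G1 X6.545 Y0.245
G1 X9.045 Y2.061
G1 X10.000 Y5.000
; layer 7
G0 Z7.000
G0 X10.000 Y5.000
G1 X9.045 Y7.939
G1 X6.545 Y9.755
G1 X3.455 Y9.755
G1 X0.955 Y7.939
G1 X0.000 Y5.000
G1 X0.955 Y2.061
G1 X3.455 Y0.245
G1 X6.545 Y0.245
G1 X9.045 Y2.061
G1 X10.000 Y5.000
M2 ; end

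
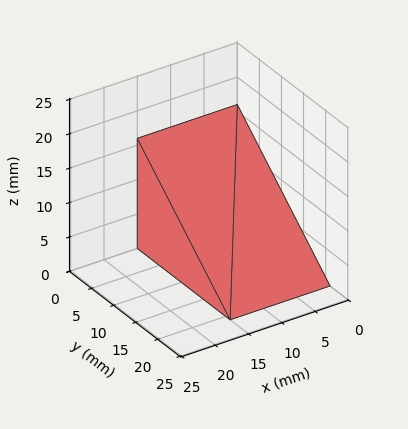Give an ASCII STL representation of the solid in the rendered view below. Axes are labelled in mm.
Reading the render: the shape is a wedge (ramp): 15 × 21 mm base, rising to 16 mm along the y=0 edge and sloping linearly to z=0 at y=21 (dimensions read to the nearest mm from the axis ticks). For the STL, each face is triangulated and given an outward normal.

solid part
  facet normal 0.0000 0.0000 -1.0000
    outer loop
      vertex 15.00 21.00 0.00
      vertex 15.00 0.00 0.00
      vertex 0.00 0.00 0.00
    endloop
  endfacet
  facet normal 0.0000 0.0000 -1.0000
    outer loop
      vertex 0.00 21.00 0.00
      vertex 15.00 21.00 0.00
      vertex 0.00 0.00 0.00
    endloop
  endfacet
  facet normal 0.0000 -1.0000 0.0000
    outer loop
      vertex 0.00 0.00 0.00
      vertex 15.00 0.00 0.00
      vertex 15.00 0.00 16.00
    endloop
  endfacet
  facet normal 0.0000 -1.0000 0.0000
    outer loop
      vertex 0.00 0.00 0.00
      vertex 15.00 0.00 16.00
      vertex 0.00 0.00 16.00
    endloop
  endfacet
  facet normal 0.0000 0.6060 0.7954
    outer loop
      vertex 0.00 0.00 16.00
      vertex 15.00 0.00 16.00
      vertex 15.00 21.00 0.00
    endloop
  endfacet
  facet normal 0.0000 0.6060 0.7954
    outer loop
      vertex 0.00 0.00 16.00
      vertex 15.00 21.00 0.00
      vertex 0.00 21.00 0.00
    endloop
  endfacet
  facet normal -1.0000 0.0000 0.0000
    outer loop
      vertex 0.00 0.00 16.00
      vertex 0.00 21.00 0.00
      vertex 0.00 0.00 0.00
    endloop
  endfacet
  facet normal 1.0000 0.0000 0.0000
    outer loop
      vertex 15.00 0.00 0.00
      vertex 15.00 21.00 0.00
      vertex 15.00 0.00 16.00
    endloop
  endfacet
endsolid part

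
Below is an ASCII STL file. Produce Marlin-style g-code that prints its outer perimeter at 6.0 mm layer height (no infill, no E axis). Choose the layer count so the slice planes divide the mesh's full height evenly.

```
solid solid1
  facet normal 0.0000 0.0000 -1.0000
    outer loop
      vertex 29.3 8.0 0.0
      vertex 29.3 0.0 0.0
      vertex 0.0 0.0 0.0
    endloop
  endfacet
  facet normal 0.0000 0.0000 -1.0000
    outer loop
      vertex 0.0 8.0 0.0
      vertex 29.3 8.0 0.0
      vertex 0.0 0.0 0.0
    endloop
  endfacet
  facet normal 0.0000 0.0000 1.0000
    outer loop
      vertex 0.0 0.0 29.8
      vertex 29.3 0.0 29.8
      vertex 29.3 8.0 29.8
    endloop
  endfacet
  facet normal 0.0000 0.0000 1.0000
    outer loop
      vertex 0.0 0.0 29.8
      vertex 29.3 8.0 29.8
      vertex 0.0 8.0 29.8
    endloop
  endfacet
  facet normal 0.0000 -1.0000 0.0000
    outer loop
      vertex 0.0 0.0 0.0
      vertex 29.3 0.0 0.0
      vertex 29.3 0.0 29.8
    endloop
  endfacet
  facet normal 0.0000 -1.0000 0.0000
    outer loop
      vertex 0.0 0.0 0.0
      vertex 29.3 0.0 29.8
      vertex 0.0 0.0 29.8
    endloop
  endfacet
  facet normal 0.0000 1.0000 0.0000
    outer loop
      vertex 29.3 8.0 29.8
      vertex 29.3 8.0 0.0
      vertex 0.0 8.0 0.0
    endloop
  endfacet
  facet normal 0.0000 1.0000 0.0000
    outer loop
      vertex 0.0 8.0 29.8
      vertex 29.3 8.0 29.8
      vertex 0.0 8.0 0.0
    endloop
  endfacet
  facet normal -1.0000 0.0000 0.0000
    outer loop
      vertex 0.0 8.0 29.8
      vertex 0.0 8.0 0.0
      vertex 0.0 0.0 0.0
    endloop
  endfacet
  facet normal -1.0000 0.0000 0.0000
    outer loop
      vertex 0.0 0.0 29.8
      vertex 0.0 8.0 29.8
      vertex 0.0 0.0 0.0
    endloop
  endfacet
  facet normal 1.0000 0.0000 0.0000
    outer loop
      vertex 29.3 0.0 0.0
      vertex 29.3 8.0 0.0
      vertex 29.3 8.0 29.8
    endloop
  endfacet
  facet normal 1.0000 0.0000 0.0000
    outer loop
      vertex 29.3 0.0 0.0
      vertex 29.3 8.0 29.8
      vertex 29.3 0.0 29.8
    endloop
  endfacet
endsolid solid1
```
; perimeter-only toolpath
G21 ; units = mm
G90 ; absolute positioning
G28 ; home
; layer 1
G0 Z6.0
G0 X0.0 Y0.0
G1 X29.3 Y0.0
G1 X29.3 Y8.0
G1 X0.0 Y8.0
G1 X0.0 Y0.0
; layer 2
G0 Z11.9
G0 X0.0 Y0.0
G1 X29.3 Y0.0
G1 X29.3 Y8.0
G1 X0.0 Y8.0
G1 X0.0 Y0.0
; layer 3
G0 Z17.9
G0 X0.0 Y0.0
G1 X29.3 Y0.0
G1 X29.3 Y8.0
G1 X0.0 Y8.0
G1 X0.0 Y0.0
; layer 4
G0 Z23.8
G0 X0.0 Y0.0
G1 X29.3 Y0.0
G1 X29.3 Y8.0
G1 X0.0 Y8.0
G1 X0.0 Y0.0
; layer 5
G0 Z29.8
G0 X0.0 Y0.0
G1 X29.3 Y0.0
G1 X29.3 Y8.0
G1 X0.0 Y8.0
G1 X0.0 Y0.0
M2 ; end

The solid is a rectangular box, roughly 29.3 × 8 mm footprint and 29.8 mm tall. Slicing at Δz = 6.0 mm — 5 equal slices spanning the solid's height, so layer i sits at z = i·h/5 — gives 5 non-empty perimeters. Each is a 4-segment closed polygon; G0 lifts to the layer z and rapids to the start vertex, then G1 traces the edges.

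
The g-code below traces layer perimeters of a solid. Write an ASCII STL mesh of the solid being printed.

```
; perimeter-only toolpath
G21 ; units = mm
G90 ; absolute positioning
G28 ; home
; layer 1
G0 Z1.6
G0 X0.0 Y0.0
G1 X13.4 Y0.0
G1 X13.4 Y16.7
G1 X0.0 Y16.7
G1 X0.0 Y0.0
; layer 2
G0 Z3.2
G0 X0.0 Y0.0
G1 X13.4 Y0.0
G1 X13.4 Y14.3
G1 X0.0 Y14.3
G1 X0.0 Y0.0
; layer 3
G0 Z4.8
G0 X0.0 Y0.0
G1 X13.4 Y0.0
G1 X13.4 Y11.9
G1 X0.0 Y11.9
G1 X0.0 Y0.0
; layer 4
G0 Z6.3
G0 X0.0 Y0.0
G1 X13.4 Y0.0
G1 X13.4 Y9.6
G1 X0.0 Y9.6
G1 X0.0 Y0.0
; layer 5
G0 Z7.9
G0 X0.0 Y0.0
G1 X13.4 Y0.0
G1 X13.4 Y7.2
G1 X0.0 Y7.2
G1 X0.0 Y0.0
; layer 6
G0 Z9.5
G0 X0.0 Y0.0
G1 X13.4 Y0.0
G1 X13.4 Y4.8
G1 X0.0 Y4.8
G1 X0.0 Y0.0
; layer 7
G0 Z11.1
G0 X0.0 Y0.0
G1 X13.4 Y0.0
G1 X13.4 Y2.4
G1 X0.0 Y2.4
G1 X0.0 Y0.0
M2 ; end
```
solid part
  facet normal 0.0000 0.0000 -1.0000
    outer loop
      vertex 13.4 19.1 0.0
      vertex 13.4 0.0 0.0
      vertex 0.0 0.0 0.0
    endloop
  endfacet
  facet normal 0.0000 0.0000 -1.0000
    outer loop
      vertex 0.0 19.1 0.0
      vertex 13.4 19.1 0.0
      vertex 0.0 0.0 0.0
    endloop
  endfacet
  facet normal 0.0000 -1.0000 0.0000
    outer loop
      vertex 0.0 0.0 0.0
      vertex 13.4 0.0 0.0
      vertex 13.4 0.0 12.7
    endloop
  endfacet
  facet normal 0.0000 -1.0000 0.0000
    outer loop
      vertex 0.0 0.0 0.0
      vertex 13.4 0.0 12.7
      vertex 0.0 0.0 12.7
    endloop
  endfacet
  facet normal 0.0000 0.5537 0.8327
    outer loop
      vertex 0.0 0.0 12.7
      vertex 13.4 0.0 12.7
      vertex 13.4 19.1 0.0
    endloop
  endfacet
  facet normal 0.0000 0.5537 0.8327
    outer loop
      vertex 0.0 0.0 12.7
      vertex 13.4 19.1 0.0
      vertex 0.0 19.1 0.0
    endloop
  endfacet
  facet normal -1.0000 0.0000 0.0000
    outer loop
      vertex 0.0 0.0 12.7
      vertex 0.0 19.1 0.0
      vertex 0.0 0.0 0.0
    endloop
  endfacet
  facet normal 1.0000 0.0000 0.0000
    outer loop
      vertex 13.4 0.0 0.0
      vertex 13.4 19.1 0.0
      vertex 13.4 0.0 12.7
    endloop
  endfacet
endsolid part

The G0 Z moves step by Δz≈1.6 mm. The G1 loops shrink linearly with z, so the solid tapers from its base footprint up to z≈12.7. Closing with a flat bottom cap and the tapered top and triangulating gives 8 facets — a wedge (ramp): 13.4 × 19.1 mm base, rising to 12.7 mm along the y=0 edge and sloping linearly to z=0 at y=19.1.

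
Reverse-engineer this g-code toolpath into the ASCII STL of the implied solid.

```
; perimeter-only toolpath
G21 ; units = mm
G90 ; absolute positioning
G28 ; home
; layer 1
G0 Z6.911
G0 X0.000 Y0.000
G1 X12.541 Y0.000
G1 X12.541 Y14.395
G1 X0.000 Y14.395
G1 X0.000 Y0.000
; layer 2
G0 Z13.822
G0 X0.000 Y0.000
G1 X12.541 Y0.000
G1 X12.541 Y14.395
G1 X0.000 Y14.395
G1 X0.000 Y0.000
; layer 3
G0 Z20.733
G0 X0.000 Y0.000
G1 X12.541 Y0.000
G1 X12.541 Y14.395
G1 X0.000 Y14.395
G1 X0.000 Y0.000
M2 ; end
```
solid part
  facet normal 0.0000 0.0000 -1.0000
    outer loop
      vertex 12.541 14.395 0.000
      vertex 12.541 0.000 0.000
      vertex 0.000 0.000 0.000
    endloop
  endfacet
  facet normal 0.0000 0.0000 -1.0000
    outer loop
      vertex 0.000 14.395 0.000
      vertex 12.541 14.395 0.000
      vertex 0.000 0.000 0.000
    endloop
  endfacet
  facet normal 0.0000 0.0000 1.0000
    outer loop
      vertex 0.000 0.000 20.733
      vertex 12.541 0.000 20.733
      vertex 12.541 14.395 20.733
    endloop
  endfacet
  facet normal 0.0000 0.0000 1.0000
    outer loop
      vertex 0.000 0.000 20.733
      vertex 12.541 14.395 20.733
      vertex 0.000 14.395 20.733
    endloop
  endfacet
  facet normal 0.0000 -1.0000 0.0000
    outer loop
      vertex 0.000 0.000 0.000
      vertex 12.541 0.000 0.000
      vertex 12.541 0.000 20.733
    endloop
  endfacet
  facet normal 0.0000 -1.0000 0.0000
    outer loop
      vertex 0.000 0.000 0.000
      vertex 12.541 0.000 20.733
      vertex 0.000 0.000 20.733
    endloop
  endfacet
  facet normal 0.0000 1.0000 0.0000
    outer loop
      vertex 12.541 14.395 20.733
      vertex 12.541 14.395 0.000
      vertex 0.000 14.395 0.000
    endloop
  endfacet
  facet normal 0.0000 1.0000 0.0000
    outer loop
      vertex 0.000 14.395 20.733
      vertex 12.541 14.395 20.733
      vertex 0.000 14.395 0.000
    endloop
  endfacet
  facet normal -1.0000 0.0000 0.0000
    outer loop
      vertex 0.000 14.395 20.733
      vertex 0.000 14.395 0.000
      vertex 0.000 0.000 0.000
    endloop
  endfacet
  facet normal -1.0000 0.0000 0.0000
    outer loop
      vertex 0.000 0.000 20.733
      vertex 0.000 14.395 20.733
      vertex 0.000 0.000 0.000
    endloop
  endfacet
  facet normal 1.0000 0.0000 0.0000
    outer loop
      vertex 12.541 0.000 0.000
      vertex 12.541 14.395 0.000
      vertex 12.541 14.395 20.733
    endloop
  endfacet
  facet normal 1.0000 0.0000 0.0000
    outer loop
      vertex 12.541 0.000 0.000
      vertex 12.541 14.395 20.733
      vertex 12.541 0.000 20.733
    endloop
  endfacet
endsolid part

The G0 Z moves step by Δz≈6.911 mm. Every layer's G1 loop is the same polygon, so the solid is a straight extrusion of it from z=0 to z≈20.7. Closing with flat bottom and top caps and triangulating gives 12 facets — a rectangular box, roughly 12.5 × 14.4 mm footprint and 20.7 mm tall.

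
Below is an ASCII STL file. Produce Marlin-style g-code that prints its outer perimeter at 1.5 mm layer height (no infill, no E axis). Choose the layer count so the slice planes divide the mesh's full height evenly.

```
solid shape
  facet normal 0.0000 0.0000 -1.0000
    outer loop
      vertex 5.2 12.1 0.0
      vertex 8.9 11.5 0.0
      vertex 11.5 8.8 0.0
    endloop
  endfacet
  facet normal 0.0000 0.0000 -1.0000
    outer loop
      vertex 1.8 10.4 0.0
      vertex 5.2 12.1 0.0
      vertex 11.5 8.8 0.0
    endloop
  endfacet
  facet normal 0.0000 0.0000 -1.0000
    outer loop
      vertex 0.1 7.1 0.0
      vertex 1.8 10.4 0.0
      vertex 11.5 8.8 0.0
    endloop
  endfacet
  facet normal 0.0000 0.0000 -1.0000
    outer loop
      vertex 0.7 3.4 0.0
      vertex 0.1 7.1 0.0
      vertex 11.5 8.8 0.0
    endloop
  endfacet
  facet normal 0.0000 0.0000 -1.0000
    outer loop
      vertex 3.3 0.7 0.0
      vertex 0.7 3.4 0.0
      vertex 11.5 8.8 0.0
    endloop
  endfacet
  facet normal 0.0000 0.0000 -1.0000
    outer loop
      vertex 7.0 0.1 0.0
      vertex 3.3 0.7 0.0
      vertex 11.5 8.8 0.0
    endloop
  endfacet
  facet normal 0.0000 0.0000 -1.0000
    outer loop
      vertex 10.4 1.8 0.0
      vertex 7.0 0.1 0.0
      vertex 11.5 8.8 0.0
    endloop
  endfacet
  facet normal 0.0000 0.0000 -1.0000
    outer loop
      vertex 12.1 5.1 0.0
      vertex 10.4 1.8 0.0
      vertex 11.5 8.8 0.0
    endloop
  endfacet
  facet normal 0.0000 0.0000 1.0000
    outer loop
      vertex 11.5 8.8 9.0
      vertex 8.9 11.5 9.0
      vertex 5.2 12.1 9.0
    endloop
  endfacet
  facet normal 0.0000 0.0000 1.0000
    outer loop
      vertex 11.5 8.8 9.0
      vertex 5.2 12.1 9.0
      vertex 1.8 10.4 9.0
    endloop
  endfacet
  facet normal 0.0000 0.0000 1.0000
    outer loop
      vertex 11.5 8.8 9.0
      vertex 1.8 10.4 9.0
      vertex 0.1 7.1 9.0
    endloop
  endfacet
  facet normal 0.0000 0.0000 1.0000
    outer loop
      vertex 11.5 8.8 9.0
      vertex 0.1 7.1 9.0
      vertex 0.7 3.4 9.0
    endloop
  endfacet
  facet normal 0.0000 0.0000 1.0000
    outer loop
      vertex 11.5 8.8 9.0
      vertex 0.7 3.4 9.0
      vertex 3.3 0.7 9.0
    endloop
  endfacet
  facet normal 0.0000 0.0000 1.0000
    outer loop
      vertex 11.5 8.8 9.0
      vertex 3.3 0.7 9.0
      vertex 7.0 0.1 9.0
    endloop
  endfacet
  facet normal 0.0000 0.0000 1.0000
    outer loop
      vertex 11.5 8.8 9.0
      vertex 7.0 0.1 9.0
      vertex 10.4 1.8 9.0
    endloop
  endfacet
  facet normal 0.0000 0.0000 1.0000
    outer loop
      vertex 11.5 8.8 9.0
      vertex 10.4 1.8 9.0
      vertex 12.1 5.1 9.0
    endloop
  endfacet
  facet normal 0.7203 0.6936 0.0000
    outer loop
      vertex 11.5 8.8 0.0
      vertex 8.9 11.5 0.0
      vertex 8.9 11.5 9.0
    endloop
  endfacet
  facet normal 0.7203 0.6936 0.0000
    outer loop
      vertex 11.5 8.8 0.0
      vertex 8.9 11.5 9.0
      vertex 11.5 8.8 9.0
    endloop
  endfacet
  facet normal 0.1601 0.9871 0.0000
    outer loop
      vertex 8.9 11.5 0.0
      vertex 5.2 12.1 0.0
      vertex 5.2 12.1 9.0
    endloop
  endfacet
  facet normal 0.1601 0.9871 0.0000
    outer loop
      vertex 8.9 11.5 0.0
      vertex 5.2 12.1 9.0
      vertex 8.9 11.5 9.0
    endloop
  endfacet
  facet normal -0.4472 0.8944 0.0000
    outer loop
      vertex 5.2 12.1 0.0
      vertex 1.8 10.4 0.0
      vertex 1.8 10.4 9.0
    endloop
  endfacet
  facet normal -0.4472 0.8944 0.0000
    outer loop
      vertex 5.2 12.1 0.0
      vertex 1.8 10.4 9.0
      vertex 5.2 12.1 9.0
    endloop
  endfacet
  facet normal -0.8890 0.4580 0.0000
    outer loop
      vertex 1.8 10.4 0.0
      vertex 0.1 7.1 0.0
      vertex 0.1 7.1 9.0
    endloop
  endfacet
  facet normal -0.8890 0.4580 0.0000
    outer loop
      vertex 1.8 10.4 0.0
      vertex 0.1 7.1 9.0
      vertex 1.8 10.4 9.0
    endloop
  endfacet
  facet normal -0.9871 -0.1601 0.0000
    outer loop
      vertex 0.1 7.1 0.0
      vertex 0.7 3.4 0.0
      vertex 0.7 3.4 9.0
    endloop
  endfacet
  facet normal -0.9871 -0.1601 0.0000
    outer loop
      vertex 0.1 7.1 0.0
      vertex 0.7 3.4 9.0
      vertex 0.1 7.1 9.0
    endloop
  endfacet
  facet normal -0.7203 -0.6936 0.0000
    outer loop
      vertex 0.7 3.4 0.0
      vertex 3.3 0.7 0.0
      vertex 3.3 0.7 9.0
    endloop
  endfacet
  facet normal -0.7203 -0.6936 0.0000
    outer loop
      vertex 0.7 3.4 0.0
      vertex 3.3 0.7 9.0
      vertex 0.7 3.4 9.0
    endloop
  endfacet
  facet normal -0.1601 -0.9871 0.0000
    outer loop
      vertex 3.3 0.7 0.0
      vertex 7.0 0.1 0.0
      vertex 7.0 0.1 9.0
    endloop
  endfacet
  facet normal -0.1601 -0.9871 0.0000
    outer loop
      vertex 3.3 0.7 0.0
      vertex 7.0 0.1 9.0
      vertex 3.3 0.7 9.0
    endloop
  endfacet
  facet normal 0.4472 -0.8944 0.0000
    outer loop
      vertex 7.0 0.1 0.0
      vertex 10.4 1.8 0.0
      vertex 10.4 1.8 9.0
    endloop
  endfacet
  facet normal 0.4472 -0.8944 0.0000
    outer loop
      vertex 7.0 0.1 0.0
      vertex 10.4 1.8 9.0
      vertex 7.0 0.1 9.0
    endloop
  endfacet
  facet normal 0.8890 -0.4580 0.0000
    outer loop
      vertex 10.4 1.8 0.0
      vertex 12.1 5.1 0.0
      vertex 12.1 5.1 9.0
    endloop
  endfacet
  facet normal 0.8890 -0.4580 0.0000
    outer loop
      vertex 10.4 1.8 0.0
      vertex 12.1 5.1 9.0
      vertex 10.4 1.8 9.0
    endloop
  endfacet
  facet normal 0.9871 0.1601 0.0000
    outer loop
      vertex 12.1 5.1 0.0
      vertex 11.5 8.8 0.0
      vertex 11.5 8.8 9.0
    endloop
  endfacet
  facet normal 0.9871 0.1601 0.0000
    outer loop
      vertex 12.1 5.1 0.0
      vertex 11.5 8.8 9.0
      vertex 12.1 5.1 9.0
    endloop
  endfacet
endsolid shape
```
; perimeter-only toolpath
G21 ; units = mm
G90 ; absolute positioning
G28 ; home
; layer 1
G0 Z1.5
G0 X11.5 Y8.8
G1 X8.9 Y11.5
G1 X5.2 Y12.1
G1 X1.8 Y10.4
G1 X0.1 Y7.1
G1 X0.7 Y3.4
G1 X3.3 Y0.7
G1 X7.0 Y0.1
G1 X10.4 Y1.8
G1 X12.1 Y5.1
G1 X11.5 Y8.8
; layer 2
G0 Z3.0
G0 X11.5 Y8.8
G1 X8.9 Y11.5
G1 X5.2 Y12.1
G1 X1.8 Y10.4
G1 X0.1 Y7.1
G1 X0.7 Y3.4
G1 X3.3 Y0.7
G1 X7.0 Y0.1
G1 X10.4 Y1.8
G1 X12.1 Y5.1
G1 X11.5 Y8.8
; layer 3
G0 Z4.5
G0 X11.5 Y8.8
G1 X8.9 Y11.5
G1 X5.2 Y12.1
G1 X1.8 Y10.4
G1 X0.1 Y7.1
G1 X0.7 Y3.4
G1 X3.3 Y0.7
G1 X7.0 Y0.1
G1 X10.4 Y1.8
G1 X12.1 Y5.1
G1 X11.5 Y8.8
; layer 4
G0 Z6.0
G0 X11.5 Y8.8
G1 X8.9 Y11.5
G1 X5.2 Y12.1
G1 X1.8 Y10.4
G1 X0.1 Y7.1
G1 X0.7 Y3.4
G1 X3.3 Y0.7
G1 X7.0 Y0.1
G1 X10.4 Y1.8
G1 X12.1 Y5.1
G1 X11.5 Y8.8
; layer 5
G0 Z7.5
G0 X11.5 Y8.8
G1 X8.9 Y11.5
G1 X5.2 Y12.1
G1 X1.8 Y10.4
G1 X0.1 Y7.1
G1 X0.7 Y3.4
G1 X3.3 Y0.7
G1 X7.0 Y0.1
G1 X10.4 Y1.8
G1 X12.1 Y5.1
G1 X11.5 Y8.8
; layer 6
G0 Z9.0
G0 X11.5 Y8.8
G1 X8.9 Y11.5
G1 X5.2 Y12.1
G1 X1.8 Y10.4
G1 X0.1 Y7.1
G1 X0.7 Y3.4
G1 X3.3 Y0.7
G1 X7.0 Y0.1
G1 X10.4 Y1.8
G1 X12.1 Y5.1
G1 X11.5 Y8.8
M2 ; end

The solid is a regular 10-sided prism (a cylinder approximated with 10 flat sides), circumscribed radius ≈ 6.1 mm, height ≈ 9 mm. Slicing at Δz = 1.5 mm — 6 equal slices spanning the solid's height, so layer i sits at z = i·h/6 — gives 6 non-empty perimeters. Each is a 10-segment closed polygon; G0 lifts to the layer z and rapids to the start vertex, then G1 traces the edges.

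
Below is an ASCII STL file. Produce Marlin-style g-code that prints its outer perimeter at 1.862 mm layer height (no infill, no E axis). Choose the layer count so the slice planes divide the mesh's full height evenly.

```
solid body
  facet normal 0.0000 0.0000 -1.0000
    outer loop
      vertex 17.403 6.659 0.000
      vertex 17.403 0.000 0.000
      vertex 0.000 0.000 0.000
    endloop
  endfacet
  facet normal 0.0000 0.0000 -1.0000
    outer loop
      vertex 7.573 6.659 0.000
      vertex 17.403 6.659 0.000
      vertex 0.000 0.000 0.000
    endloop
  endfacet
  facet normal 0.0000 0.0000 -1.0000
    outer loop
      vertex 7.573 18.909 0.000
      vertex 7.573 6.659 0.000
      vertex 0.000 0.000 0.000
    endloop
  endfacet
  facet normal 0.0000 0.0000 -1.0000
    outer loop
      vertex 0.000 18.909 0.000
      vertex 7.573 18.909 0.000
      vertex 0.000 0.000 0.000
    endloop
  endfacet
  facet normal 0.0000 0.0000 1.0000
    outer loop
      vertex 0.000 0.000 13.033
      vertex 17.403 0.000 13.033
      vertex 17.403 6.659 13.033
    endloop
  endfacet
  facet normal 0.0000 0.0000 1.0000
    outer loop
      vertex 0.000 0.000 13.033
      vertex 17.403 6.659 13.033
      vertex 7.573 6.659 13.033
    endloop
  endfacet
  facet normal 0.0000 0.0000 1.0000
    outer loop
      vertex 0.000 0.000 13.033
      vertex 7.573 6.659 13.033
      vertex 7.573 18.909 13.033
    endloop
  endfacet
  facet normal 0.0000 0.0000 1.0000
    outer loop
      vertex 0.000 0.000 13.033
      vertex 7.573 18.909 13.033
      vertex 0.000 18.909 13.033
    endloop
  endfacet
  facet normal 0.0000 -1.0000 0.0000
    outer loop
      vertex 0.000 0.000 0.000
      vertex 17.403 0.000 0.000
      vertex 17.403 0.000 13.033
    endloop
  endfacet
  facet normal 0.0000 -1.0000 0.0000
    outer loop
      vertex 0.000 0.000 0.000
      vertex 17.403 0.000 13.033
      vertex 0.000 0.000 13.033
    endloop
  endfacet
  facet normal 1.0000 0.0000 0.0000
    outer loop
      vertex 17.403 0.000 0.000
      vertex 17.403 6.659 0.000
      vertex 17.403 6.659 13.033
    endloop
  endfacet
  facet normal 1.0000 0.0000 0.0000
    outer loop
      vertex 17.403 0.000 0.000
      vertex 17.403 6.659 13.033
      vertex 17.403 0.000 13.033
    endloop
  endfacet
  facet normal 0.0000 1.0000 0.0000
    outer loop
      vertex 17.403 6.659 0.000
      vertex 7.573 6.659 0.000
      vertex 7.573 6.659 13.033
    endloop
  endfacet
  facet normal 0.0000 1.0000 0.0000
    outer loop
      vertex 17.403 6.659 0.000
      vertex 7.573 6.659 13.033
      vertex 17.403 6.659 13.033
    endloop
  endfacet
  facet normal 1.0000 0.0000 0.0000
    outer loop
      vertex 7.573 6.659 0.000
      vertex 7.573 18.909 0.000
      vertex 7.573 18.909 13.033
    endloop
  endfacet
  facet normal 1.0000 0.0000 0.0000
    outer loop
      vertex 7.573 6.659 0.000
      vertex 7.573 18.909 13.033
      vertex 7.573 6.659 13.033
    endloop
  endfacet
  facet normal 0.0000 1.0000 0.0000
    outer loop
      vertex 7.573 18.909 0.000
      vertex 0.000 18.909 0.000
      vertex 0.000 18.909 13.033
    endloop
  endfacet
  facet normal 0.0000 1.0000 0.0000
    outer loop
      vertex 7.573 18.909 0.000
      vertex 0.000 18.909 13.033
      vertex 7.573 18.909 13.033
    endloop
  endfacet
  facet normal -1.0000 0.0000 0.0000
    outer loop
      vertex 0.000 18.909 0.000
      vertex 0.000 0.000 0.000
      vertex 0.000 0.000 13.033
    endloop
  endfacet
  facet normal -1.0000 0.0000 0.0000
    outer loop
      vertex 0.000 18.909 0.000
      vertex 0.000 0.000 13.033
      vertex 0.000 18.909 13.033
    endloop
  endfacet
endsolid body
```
; perimeter-only toolpath
G21 ; units = mm
G90 ; absolute positioning
G28 ; home
; layer 1
G0 Z1.862
G0 X0.000 Y0.000
G1 X17.403 Y0.000
G1 X17.403 Y6.659
G1 X7.573 Y6.659
G1 X7.573 Y18.909
G1 X0.000 Y18.909
G1 X0.000 Y0.000
; layer 2
G0 Z3.724
G0 X0.000 Y0.000
G1 X17.403 Y0.000
G1 X17.403 Y6.659
G1 X7.573 Y6.659
G1 X7.573 Y18.909
G1 X0.000 Y18.909
G1 X0.000 Y0.000
; layer 3
G0 Z5.586
G0 X0.000 Y0.000
G1 X17.403 Y0.000
G1 X17.403 Y6.659
G1 X7.573 Y6.659
G1 X7.573 Y18.909
G1 X0.000 Y18.909
G1 X0.000 Y0.000
; layer 4
G0 Z7.447
G0 X0.000 Y0.000
G1 X17.403 Y0.000
G1 X17.403 Y6.659
G1 X7.573 Y6.659
G1 X7.573 Y18.909
G1 X0.000 Y18.909
G1 X0.000 Y0.000
; layer 5
G0 Z9.309
G0 X0.000 Y0.000
G1 X17.403 Y0.000
G1 X17.403 Y6.659
G1 X7.573 Y6.659
G1 X7.573 Y18.909
G1 X0.000 Y18.909
G1 X0.000 Y0.000
; layer 6
G0 Z11.171
G0 X0.000 Y0.000
G1 X17.403 Y0.000
G1 X17.403 Y6.659
G1 X7.573 Y6.659
G1 X7.573 Y18.909
G1 X0.000 Y18.909
G1 X0.000 Y0.000
; layer 7
G0 Z13.033
G0 X0.000 Y0.000
G1 X17.403 Y0.000
G1 X17.403 Y6.659
G1 X7.573 Y6.659
G1 X7.573 Y18.909
G1 X0.000 Y18.909
G1 X0.000 Y0.000
M2 ; end

The solid is an L-shaped prism: outer 17.4 × 18.9 mm, arm thicknesses ≈ 6.66 mm (horizontal) and 7.57 mm (vertical), extruded 13 mm in z. Slicing at Δz = 1.862 mm — 7 equal slices spanning the solid's height, so layer i sits at z = i·h/7 — gives 7 non-empty perimeters. Each is a 6-segment closed polygon; G0 lifts to the layer z and rapids to the start vertex, then G1 traces the edges.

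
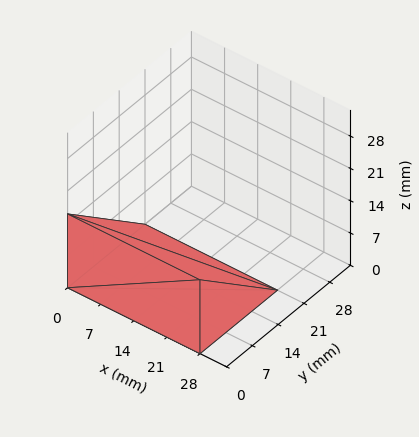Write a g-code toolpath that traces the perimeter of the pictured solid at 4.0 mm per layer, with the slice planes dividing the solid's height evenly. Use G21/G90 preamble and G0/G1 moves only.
Reading the render: the shape is a wedge (ramp): 28 × 21 mm base, rising to 16 mm along the y=0 edge and sloping linearly to z=0 at y=21 (dimensions read to the nearest mm from the axis ticks). For the g-code, the solid's height is divided into equal slices at the stated Δz and each level perimeter traced with G1 moves after a G0 lift.

; perimeter-only toolpath
G21 ; units = mm
G90 ; absolute positioning
G28 ; home
; layer 1
G0 Z4.0
G0 X0.0 Y0.0
G1 X28.0 Y0.0
G1 X28.0 Y15.8
G1 X0.0 Y15.8
G1 X0.0 Y0.0
; layer 2
G0 Z8.0
G0 X0.0 Y0.0
G1 X28.0 Y0.0
G1 X28.0 Y10.5
G1 X0.0 Y10.5
G1 X0.0 Y0.0
; layer 3
G0 Z12.0
G0 X0.0 Y0.0
G1 X28.0 Y0.0
G1 X28.0 Y5.2
G1 X0.0 Y5.2
G1 X0.0 Y0.0
M2 ; end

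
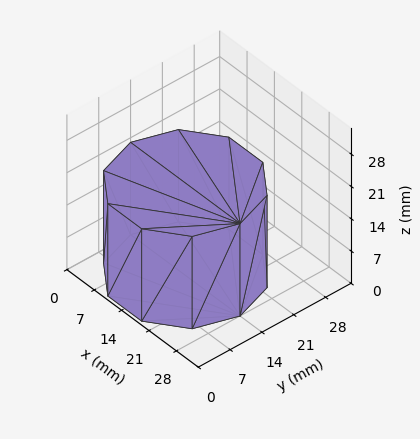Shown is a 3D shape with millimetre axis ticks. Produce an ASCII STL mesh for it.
Reading the render: the shape is a regular 10-sided prism (a cylinder approximated with 10 flat sides), circumscribed radius ≈ 14 mm, height ≈ 20 mm (dimensions read to the nearest mm from the axis ticks). For the STL, each face is triangulated and given an outward normal.

solid part
  facet normal 0.0000 0.0000 -1.0000
    outer loop
      vertex 18.33 27.31 0.00
      vertex 25.33 22.23 0.00
      vertex 28.00 14.00 0.00
    endloop
  endfacet
  facet normal 0.0000 0.0000 -1.0000
    outer loop
      vertex 9.67 27.31 0.00
      vertex 18.33 27.31 0.00
      vertex 28.00 14.00 0.00
    endloop
  endfacet
  facet normal 0.0000 0.0000 -1.0000
    outer loop
      vertex 2.67 22.23 0.00
      vertex 9.67 27.31 0.00
      vertex 28.00 14.00 0.00
    endloop
  endfacet
  facet normal 0.0000 0.0000 -1.0000
    outer loop
      vertex 0.00 14.00 0.00
      vertex 2.67 22.23 0.00
      vertex 28.00 14.00 0.00
    endloop
  endfacet
  facet normal 0.0000 0.0000 -1.0000
    outer loop
      vertex 2.67 5.77 0.00
      vertex 0.00 14.00 0.00
      vertex 28.00 14.00 0.00
    endloop
  endfacet
  facet normal 0.0000 0.0000 -1.0000
    outer loop
      vertex 9.67 0.69 0.00
      vertex 2.67 5.77 0.00
      vertex 28.00 14.00 0.00
    endloop
  endfacet
  facet normal 0.0000 0.0000 -1.0000
    outer loop
      vertex 18.33 0.69 0.00
      vertex 9.67 0.69 0.00
      vertex 28.00 14.00 0.00
    endloop
  endfacet
  facet normal 0.0000 0.0000 -1.0000
    outer loop
      vertex 25.33 5.77 0.00
      vertex 18.33 0.69 0.00
      vertex 28.00 14.00 0.00
    endloop
  endfacet
  facet normal 0.0000 0.0000 1.0000
    outer loop
      vertex 28.00 14.00 20.00
      vertex 25.33 22.23 20.00
      vertex 18.33 27.31 20.00
    endloop
  endfacet
  facet normal 0.0000 0.0000 1.0000
    outer loop
      vertex 28.00 14.00 20.00
      vertex 18.33 27.31 20.00
      vertex 9.67 27.31 20.00
    endloop
  endfacet
  facet normal 0.0000 0.0000 1.0000
    outer loop
      vertex 28.00 14.00 20.00
      vertex 9.67 27.31 20.00
      vertex 2.67 22.23 20.00
    endloop
  endfacet
  facet normal 0.0000 0.0000 1.0000
    outer loop
      vertex 28.00 14.00 20.00
      vertex 2.67 22.23 20.00
      vertex 0.00 14.00 20.00
    endloop
  endfacet
  facet normal 0.0000 0.0000 1.0000
    outer loop
      vertex 28.00 14.00 20.00
      vertex 0.00 14.00 20.00
      vertex 2.67 5.77 20.00
    endloop
  endfacet
  facet normal 0.0000 0.0000 1.0000
    outer loop
      vertex 28.00 14.00 20.00
      vertex 2.67 5.77 20.00
      vertex 9.67 0.69 20.00
    endloop
  endfacet
  facet normal 0.0000 0.0000 1.0000
    outer loop
      vertex 28.00 14.00 20.00
      vertex 9.67 0.69 20.00
      vertex 18.33 0.69 20.00
    endloop
  endfacet
  facet normal 0.0000 0.0000 1.0000
    outer loop
      vertex 28.00 14.00 20.00
      vertex 18.33 0.69 20.00
      vertex 25.33 5.77 20.00
    endloop
  endfacet
  facet normal 0.9512 0.3086 0.0000
    outer loop
      vertex 28.00 14.00 0.00
      vertex 25.33 22.23 0.00
      vertex 25.33 22.23 20.00
    endloop
  endfacet
  facet normal 0.9512 0.3086 0.0000
    outer loop
      vertex 28.00 14.00 0.00
      vertex 25.33 22.23 20.00
      vertex 28.00 14.00 20.00
    endloop
  endfacet
  facet normal 0.5873 0.8093 0.0000
    outer loop
      vertex 25.33 22.23 0.00
      vertex 18.33 27.31 0.00
      vertex 18.33 27.31 20.00
    endloop
  endfacet
  facet normal 0.5873 0.8093 0.0000
    outer loop
      vertex 25.33 22.23 0.00
      vertex 18.33 27.31 20.00
      vertex 25.33 22.23 20.00
    endloop
  endfacet
  facet normal 0.0000 1.0000 0.0000
    outer loop
      vertex 18.33 27.31 0.00
      vertex 9.67 27.31 0.00
      vertex 9.67 27.31 20.00
    endloop
  endfacet
  facet normal 0.0000 1.0000 0.0000
    outer loop
      vertex 18.33 27.31 0.00
      vertex 9.67 27.31 20.00
      vertex 18.33 27.31 20.00
    endloop
  endfacet
  facet normal -0.5873 0.8093 0.0000
    outer loop
      vertex 9.67 27.31 0.00
      vertex 2.67 22.23 0.00
      vertex 2.67 22.23 20.00
    endloop
  endfacet
  facet normal -0.5873 0.8093 0.0000
    outer loop
      vertex 9.67 27.31 0.00
      vertex 2.67 22.23 20.00
      vertex 9.67 27.31 20.00
    endloop
  endfacet
  facet normal -0.9512 0.3086 0.0000
    outer loop
      vertex 2.67 22.23 0.00
      vertex 0.00 14.00 0.00
      vertex 0.00 14.00 20.00
    endloop
  endfacet
  facet normal -0.9512 0.3086 0.0000
    outer loop
      vertex 2.67 22.23 0.00
      vertex 0.00 14.00 20.00
      vertex 2.67 22.23 20.00
    endloop
  endfacet
  facet normal -0.9512 -0.3086 0.0000
    outer loop
      vertex 0.00 14.00 0.00
      vertex 2.67 5.77 0.00
      vertex 2.67 5.77 20.00
    endloop
  endfacet
  facet normal -0.9512 -0.3086 0.0000
    outer loop
      vertex 0.00 14.00 0.00
      vertex 2.67 5.77 20.00
      vertex 0.00 14.00 20.00
    endloop
  endfacet
  facet normal -0.5873 -0.8093 0.0000
    outer loop
      vertex 2.67 5.77 0.00
      vertex 9.67 0.69 0.00
      vertex 9.67 0.69 20.00
    endloop
  endfacet
  facet normal -0.5873 -0.8093 0.0000
    outer loop
      vertex 2.67 5.77 0.00
      vertex 9.67 0.69 20.00
      vertex 2.67 5.77 20.00
    endloop
  endfacet
  facet normal 0.0000 -1.0000 0.0000
    outer loop
      vertex 9.67 0.69 0.00
      vertex 18.33 0.69 0.00
      vertex 18.33 0.69 20.00
    endloop
  endfacet
  facet normal 0.0000 -1.0000 0.0000
    outer loop
      vertex 9.67 0.69 0.00
      vertex 18.33 0.69 20.00
      vertex 9.67 0.69 20.00
    endloop
  endfacet
  facet normal 0.5873 -0.8093 0.0000
    outer loop
      vertex 18.33 0.69 0.00
      vertex 25.33 5.77 0.00
      vertex 25.33 5.77 20.00
    endloop
  endfacet
  facet normal 0.5873 -0.8093 0.0000
    outer loop
      vertex 18.33 0.69 0.00
      vertex 25.33 5.77 20.00
      vertex 18.33 0.69 20.00
    endloop
  endfacet
  facet normal 0.9512 -0.3086 0.0000
    outer loop
      vertex 25.33 5.77 0.00
      vertex 28.00 14.00 0.00
      vertex 28.00 14.00 20.00
    endloop
  endfacet
  facet normal 0.9512 -0.3086 0.0000
    outer loop
      vertex 25.33 5.77 0.00
      vertex 28.00 14.00 20.00
      vertex 25.33 5.77 20.00
    endloop
  endfacet
endsolid part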